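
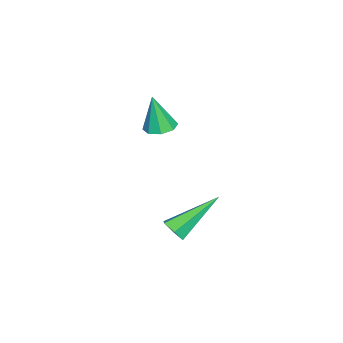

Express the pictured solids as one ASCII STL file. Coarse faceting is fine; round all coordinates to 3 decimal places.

solid 
facet normal -0.000 0.195 -0.981
outer loop
vertex -1.862 0.09 -2.495
vertex -2.459 0.341 -2.445
vertex -1.856 0.578 -2.398
endloop
endfacet
facet normal 0.933 -0.081 0.351
outer loop
vertex -1.862 0.09 -2.495
vertex -1.856 0.578 -2.398
vertex -2.461 0.039 -0.915
endloop
endfacet
facet normal 0.000 0.194 -0.981
outer loop
vertex -1.856 0.578 -2.398
vertex -2.459 0.341 -2.445
vertex -2.203 0.927 -2.329
endloop
endfacet
facet normal 0.668 0.569 0.479
outer loop
vertex -1.856 0.578 -2.398
vertex -2.203 0.927 -2.329
vertex -2.461 0.039 -0.915
endloop
endfacet
facet normal 0.001 0.194 -0.981
outer loop
vertex -2.203 0.927 -2.329
vertex -2.459 0.341 -2.445
vertex -2.7 0.934 -2.328
endloop
endfacet
facet normal 0.013 0.846 0.533
outer loop
vertex -2.203 0.927 -2.329
vertex -2.7 0.934 -2.328
vertex -2.461 0.039 -0.915
endloop
endfacet
facet normal 0.001 0.194 -0.981
outer loop
vertex -2.7 0.934 -2.328
vertex -2.459 0.341 -2.445
vertex -3.057 0.593 -2.396
endloop
endfacet
facet normal -0.652 0.586 0.481
outer loop
vertex -2.7 0.934 -2.328
vertex -3.057 0.593 -2.396
vertex -2.461 0.039 -0.915
endloop
endfacet
facet normal 0.001 0.193 -0.981
outer loop
vertex -3.057 0.593 -2.396
vertex -2.459 0.341 -2.445
vertex -3.063 0.105 -2.492
endloop
endfacet
facet normal -0.933 -0.058 0.354
outer loop
vertex -3.057 0.593 -2.396
vertex -3.063 0.105 -2.492
vertex -2.461 0.039 -0.915
endloop
endfacet
facet normal 0.001 0.194 -0.981
outer loop
vertex -3.063 0.105 -2.492
vertex -2.459 0.341 -2.445
vertex -2.716 -0.245 -2.561
endloop
endfacet
facet normal -0.669 -0.708 0.226
outer loop
vertex -3.063 0.105 -2.492
vertex -2.716 -0.245 -2.561
vertex -2.461 0.039 -0.915
endloop
endfacet
facet normal 0.000 0.194 -0.981
outer loop
vertex -2.716 -0.245 -2.561
vertex -2.459 0.341 -2.445
vertex -2.219 -0.251 -2.562
endloop
endfacet
facet normal -0.012 -0.985 0.172
outer loop
vertex -2.716 -0.245 -2.561
vertex -2.219 -0.251 -2.562
vertex -2.461 0.039 -0.915
endloop
endfacet
facet normal -0.001 0.194 -0.981
outer loop
vertex -2.219 -0.251 -2.562
vertex -2.459 0.341 -2.445
vertex -1.862 0.09 -2.495
endloop
endfacet
facet normal 0.651 -0.725 0.223
outer loop
vertex -2.219 -0.251 -2.562
vertex -1.862 0.09 -2.495
vertex -2.461 0.039 -0.915
endloop
endfacet
facet normal 0.581 -0.592 -0.558
outer loop
vertex 2.471 2.119 -3.656
vertex 2.314 2.383 -4.1
vertex 2.748 2.551 -3.826
endloop
endfacet
facet normal 0.489 0.029 0.872
outer loop
vertex 2.471 2.119 -3.656
vertex 2.748 2.551 -3.826
vertex 1.106 3.617 -2.94
endloop
endfacet
facet normal 0.581 -0.593 -0.557
outer loop
vertex 2.748 2.551 -3.826
vertex 2.314 2.383 -4.1
vertex 2.591 2.814 -4.27
endloop
endfacet
facet normal 0.614 0.755 0.230
outer loop
vertex 2.748 2.551 -3.826
vertex 2.591 2.814 -4.27
vertex 1.106 3.617 -2.94
endloop
endfacet
facet normal 0.580 -0.593 -0.558
outer loop
vertex 2.591 2.814 -4.27
vertex 2.314 2.383 -4.1
vertex 2.157 2.647 -4.544
endloop
endfacet
facet normal -0.002 0.855 -0.518
outer loop
vertex 2.591 2.814 -4.27
vertex 2.157 2.647 -4.544
vertex 1.106 3.617 -2.94
endloop
endfacet
facet normal 0.580 -0.593 -0.558
outer loop
vertex 2.157 2.647 -4.544
vertex 2.314 2.383 -4.1
vertex 1.88 2.216 -4.374
endloop
endfacet
facet normal -0.744 0.231 -0.627
outer loop
vertex 2.157 2.647 -4.544
vertex 1.88 2.216 -4.374
vertex 1.106 3.617 -2.94
endloop
endfacet
facet normal 0.580 -0.593 -0.558
outer loop
vertex 1.88 2.216 -4.374
vertex 2.314 2.383 -4.1
vertex 2.037 1.952 -3.93
endloop
endfacet
facet normal -0.869 -0.494 0.014
outer loop
vertex 1.88 2.216 -4.374
vertex 2.037 1.952 -3.93
vertex 1.106 3.617 -2.94
endloop
endfacet
facet normal 0.580 -0.593 -0.558
outer loop
vertex 2.037 1.952 -3.93
vertex 2.314 2.383 -4.1
vertex 2.471 2.119 -3.656
endloop
endfacet
facet normal -0.253 -0.595 0.763
outer loop
vertex 2.037 1.952 -3.93
vertex 2.471 2.119 -3.656
vertex 1.106 3.617 -2.94
endloop
endfacet

endsolid


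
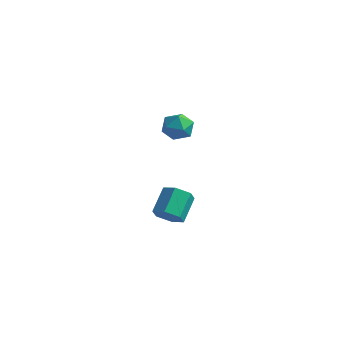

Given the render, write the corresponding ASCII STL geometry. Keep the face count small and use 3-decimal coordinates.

solid 
facet normal 0.127 -0.801 -0.585
outer loop
vertex -1.088 -3.2 -2.562
vertex -1.691 -3.111 -2.815
vertex -1.168 -2.822 -3.097
endloop
endfacet
facet normal 0.984 0.174 -0.024
outer loop
vertex -1.088 -3.2 -2.562
vertex -1.168 -2.822 -3.097
vertex -1.247 -2.199 -1.831
endloop
endfacet
facet normal 0.984 0.174 -0.024
outer loop
vertex -1.247 -2.199 -1.831
vertex -1.168 -2.822 -3.097
vertex -1.327 -1.821 -2.366
endloop
endfacet
facet normal -0.127 0.801 0.585
outer loop
vertex -1.247 -2.199 -1.831
vertex -1.327 -1.821 -2.366
vertex -1.849 -2.109 -2.085
endloop
endfacet
facet normal 0.128 -0.801 -0.584
outer loop
vertex -1.168 -2.822 -3.097
vertex -1.691 -3.111 -2.815
vertex -1.771 -2.733 -3.351
endloop
endfacet
facet normal 0.387 0.583 -0.714
outer loop
vertex -1.168 -2.822 -3.097
vertex -1.771 -2.733 -3.351
vertex -1.327 -1.821 -2.366
endloop
endfacet
facet normal 0.388 0.583 -0.714
outer loop
vertex -1.327 -1.821 -2.366
vertex -1.771 -2.733 -3.351
vertex -1.93 -1.731 -2.62
endloop
endfacet
facet normal -0.127 0.801 0.585
outer loop
vertex -1.327 -1.821 -2.366
vertex -1.93 -1.731 -2.62
vertex -1.849 -2.109 -2.085
endloop
endfacet
facet normal 0.127 -0.802 -0.584
outer loop
vertex -1.771 -2.733 -3.351
vertex -1.691 -3.111 -2.815
vertex -2.293 -3.021 -3.069
endloop
endfacet
facet normal -0.598 0.408 -0.690
outer loop
vertex -1.771 -2.733 -3.351
vertex -2.293 -3.021 -3.069
vertex -1.93 -1.731 -2.62
endloop
endfacet
facet normal -0.598 0.408 -0.689
outer loop
vertex -1.93 -1.731 -2.62
vertex -2.293 -3.021 -3.069
vertex -2.452 -2.02 -2.338
endloop
endfacet
facet normal -0.127 0.801 0.585
outer loop
vertex -1.93 -1.731 -2.62
vertex -2.452 -2.02 -2.338
vertex -1.849 -2.109 -2.085
endloop
endfacet
facet normal 0.127 -0.801 -0.585
outer loop
vertex -2.293 -3.021 -3.069
vertex -1.691 -3.111 -2.815
vertex -2.213 -3.399 -2.534
endloop
endfacet
facet normal -0.984 -0.174 0.024
outer loop
vertex -2.293 -3.021 -3.069
vertex -2.213 -3.399 -2.534
vertex -2.452 -2.02 -2.338
endloop
endfacet
facet normal -0.984 -0.174 0.024
outer loop
vertex -2.452 -2.02 -2.338
vertex -2.213 -3.399 -2.534
vertex -2.372 -2.398 -1.803
endloop
endfacet
facet normal -0.127 0.801 0.585
outer loop
vertex -2.452 -2.02 -2.338
vertex -2.372 -2.398 -1.803
vertex -1.849 -2.109 -2.085
endloop
endfacet
facet normal 0.127 -0.801 -0.585
outer loop
vertex -2.213 -3.399 -2.534
vertex -1.691 -3.111 -2.815
vertex -1.61 -3.489 -2.28
endloop
endfacet
facet normal -0.388 -0.583 0.714
outer loop
vertex -2.213 -3.399 -2.534
vertex -1.61 -3.489 -2.28
vertex -2.372 -2.398 -1.803
endloop
endfacet
facet normal -0.387 -0.583 0.715
outer loop
vertex -2.372 -2.398 -1.803
vertex -1.61 -3.489 -2.28
vertex -1.769 -2.487 -1.549
endloop
endfacet
facet normal -0.128 0.801 0.584
outer loop
vertex -2.372 -2.398 -1.803
vertex -1.769 -2.487 -1.549
vertex -1.849 -2.109 -2.085
endloop
endfacet
facet normal 0.127 -0.801 -0.585
outer loop
vertex -1.61 -3.489 -2.28
vertex -1.691 -3.111 -2.815
vertex -1.088 -3.2 -2.562
endloop
endfacet
facet normal 0.598 -0.408 0.689
outer loop
vertex -1.61 -3.489 -2.28
vertex -1.088 -3.2 -2.562
vertex -1.769 -2.487 -1.549
endloop
endfacet
facet normal 0.598 -0.409 0.690
outer loop
vertex -1.769 -2.487 -1.549
vertex -1.088 -3.2 -2.562
vertex -1.247 -2.199 -1.831
endloop
endfacet
facet normal -0.127 0.802 0.584
outer loop
vertex -1.769 -2.487 -1.549
vertex -1.247 -2.199 -1.831
vertex -1.849 -2.109 -2.085
endloop
endfacet
facet normal -0.999 0.018 -0.049
outer loop
vertex -1.772 -2.715 2.166
vertex -1.78 -3.392 2.073
vertex -1.806 -3.134 2.705
endloop
endfacet
facet normal -0.755 0.540 0.372
outer loop
vertex -1.772 -2.715 2.166
vertex -1.806 -3.134 2.705
vertex -1.402 -2.583 2.725
endloop
endfacet
facet normal -0.316 0.949 -0.015
outer loop
vertex -1.772 -2.715 2.166
vertex -1.402 -2.583 2.725
vertex -1.126 -2.501 2.105
endloop
endfacet
facet normal -0.288 0.678 -0.676
outer loop
vertex -1.772 -2.715 2.166
vertex -1.126 -2.501 2.105
vertex -1.359 -3.002 1.702
endloop
endfacet
facet normal -0.710 0.104 -0.696
outer loop
vertex -1.772 -2.715 2.166
vertex -1.359 -3.002 1.702
vertex -1.78 -3.392 2.073
endloop
endfacet
facet normal -0.374 0.242 0.895
outer loop
vertex -1.402 -2.583 2.725
vertex -1.806 -3.134 2.705
vertex -1.181 -3.178 2.978
endloop
endfacet
facet normal -0.768 -0.604 0.215
outer loop
vertex -1.806 -3.134 2.705
vertex -1.78 -3.392 2.073
vertex -1.414 -3.679 2.575
endloop
endfacet
facet normal -0.302 -0.466 -0.832
outer loop
vertex -1.78 -3.392 2.073
vertex -1.359 -3.002 1.702
vertex -1.138 -3.597 1.955
endloop
endfacet
facet normal 0.382 0.465 -0.799
outer loop
vertex -1.359 -3.002 1.702
vertex -1.126 -2.501 2.105
vertex -0.734 -3.046 1.975
endloop
endfacet
facet normal 0.338 0.902 0.270
outer loop
vertex -1.126 -2.501 2.105
vertex -1.402 -2.583 2.725
vertex -0.76 -2.788 2.607
endloop
endfacet
facet normal 0.288 -0.678 0.676
outer loop
vertex -0.768 -3.465 2.514
vertex -1.181 -3.178 2.978
vertex -1.414 -3.679 2.575
endloop
endfacet
facet normal 0.316 -0.949 0.015
outer loop
vertex -0.768 -3.465 2.514
vertex -1.414 -3.679 2.575
vertex -1.138 -3.597 1.955
endloop
endfacet
facet normal 0.755 -0.540 -0.372
outer loop
vertex -0.768 -3.465 2.514
vertex -1.138 -3.597 1.955
vertex -0.734 -3.046 1.975
endloop
endfacet
facet normal 0.999 -0.018 0.049
outer loop
vertex -0.768 -3.465 2.514
vertex -0.734 -3.046 1.975
vertex -0.76 -2.788 2.607
endloop
endfacet
facet normal 0.710 -0.104 0.696
outer loop
vertex -0.768 -3.465 2.514
vertex -0.76 -2.788 2.607
vertex -1.181 -3.178 2.978
endloop
endfacet
facet normal -0.382 -0.465 0.799
outer loop
vertex -1.414 -3.679 2.575
vertex -1.181 -3.178 2.978
vertex -1.806 -3.134 2.705
endloop
endfacet
facet normal -0.338 -0.902 -0.270
outer loop
vertex -1.138 -3.597 1.955
vertex -1.414 -3.679 2.575
vertex -1.78 -3.392 2.073
endloop
endfacet
facet normal 0.374 -0.242 -0.895
outer loop
vertex -0.734 -3.046 1.975
vertex -1.138 -3.597 1.955
vertex -1.359 -3.002 1.702
endloop
endfacet
facet normal 0.768 0.604 -0.215
outer loop
vertex -0.76 -2.788 2.607
vertex -0.734 -3.046 1.975
vertex -1.126 -2.501 2.105
endloop
endfacet
facet normal 0.302 0.466 0.832
outer loop
vertex -1.181 -3.178 2.978
vertex -0.76 -2.788 2.607
vertex -1.402 -2.583 2.725
endloop
endfacet

endsolid


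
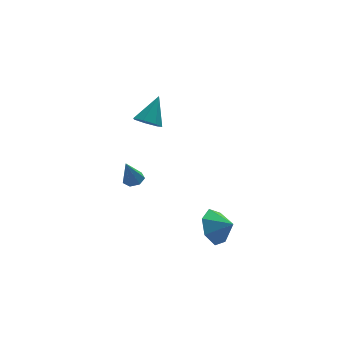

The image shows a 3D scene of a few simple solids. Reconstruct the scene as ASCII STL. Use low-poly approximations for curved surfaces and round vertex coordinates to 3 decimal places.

solid 
facet normal -0.491 -0.469 -0.734
outer loop
vertex 1.949 1.922 1.616
vertex 1.318 2.306 1.793
vertex 1.867 2.497 1.304
endloop
endfacet
facet normal 0.984 0.046 -0.173
outer loop
vertex 1.949 1.922 1.616
vertex 1.867 2.497 1.304
vertex 2.142 3.094 3.027
endloop
endfacet
facet normal -0.491 -0.469 -0.734
outer loop
vertex 1.867 2.497 1.304
vertex 1.318 2.306 1.793
vertex 1.371 2.928 1.36
endloop
endfacet
facet normal 0.593 0.727 -0.347
outer loop
vertex 1.867 2.497 1.304
vertex 1.371 2.928 1.36
vertex 2.142 3.094 3.027
endloop
endfacet
facet normal -0.491 -0.469 -0.734
outer loop
vertex 1.371 2.928 1.36
vertex 1.318 2.306 1.793
vertex 0.835 2.891 1.742
endloop
endfacet
facet normal -0.105 0.993 -0.051
outer loop
vertex 1.371 2.928 1.36
vertex 0.835 2.891 1.742
vertex 2.142 3.094 3.027
endloop
endfacet
facet normal -0.491 -0.469 -0.734
outer loop
vertex 0.835 2.891 1.742
vertex 1.318 2.306 1.793
vertex 0.662 2.413 2.163
endloop
endfacet
facet normal -0.584 0.645 0.492
outer loop
vertex 0.835 2.891 1.742
vertex 0.662 2.413 2.163
vertex 2.142 3.094 3.027
endloop
endfacet
facet normal -0.491 -0.469 -0.734
outer loop
vertex 0.662 2.413 2.163
vertex 1.318 2.306 1.793
vertex 0.983 1.855 2.305
endloop
endfacet
facet normal -0.484 -0.056 0.873
outer loop
vertex 0.662 2.413 2.163
vertex 0.983 1.855 2.305
vertex 2.142 3.094 3.027
endloop
endfacet
facet normal -0.491 -0.469 -0.734
outer loop
vertex 0.983 1.855 2.305
vertex 1.318 2.306 1.793
vertex 1.556 1.636 2.062
endloop
endfacet
facet normal 0.119 -0.581 0.805
outer loop
vertex 0.983 1.855 2.305
vertex 1.556 1.636 2.062
vertex 2.142 3.094 3.027
endloop
endfacet
facet normal -0.491 -0.469 -0.734
outer loop
vertex 1.556 1.636 2.062
vertex 1.318 2.306 1.793
vertex 1.949 1.922 1.616
endloop
endfacet
facet normal 0.774 -0.535 0.339
outer loop
vertex 1.556 1.636 2.062
vertex 1.949 1.922 1.616
vertex 2.142 3.094 3.027
endloop
endfacet
facet normal -0.668 0.572 -0.476
outer loop
vertex 3.836 -2.444 -2.985
vertex 3.052 -2.913 -2.447
vertex 3.607 -2.048 -2.187
endloop
endfacet
facet normal 0.968 0.128 0.214
outer loop
vertex 3.836 -2.444 -2.985
vertex 3.607 -2.048 -2.187
vertex 3.748 -3.507 -1.953
endloop
endfacet
facet normal -0.668 0.572 -0.476
outer loop
vertex 3.607 -2.048 -2.187
vertex 3.052 -2.913 -2.447
vertex 2.96 -2.303 -1.585
endloop
endfacet
facet normal 0.630 0.182 0.755
outer loop
vertex 3.607 -2.048 -2.187
vertex 2.96 -2.303 -1.585
vertex 3.748 -3.507 -1.953
endloop
endfacet
facet normal -0.669 0.572 -0.476
outer loop
vertex 2.96 -2.303 -1.585
vertex 3.052 -2.913 -2.447
vertex 2.383 -3.017 -1.632
endloop
endfacet
facet normal 0.159 -0.192 0.968
outer loop
vertex 2.96 -2.303 -1.585
vertex 2.383 -3.017 -1.632
vertex 3.748 -3.507 -1.953
endloop
endfacet
facet normal -0.668 0.572 -0.476
outer loop
vertex 2.383 -3.017 -1.632
vertex 3.052 -2.913 -2.447
vertex 2.309 -3.653 -2.293
endloop
endfacet
facet normal -0.092 -0.712 0.696
outer loop
vertex 2.383 -3.017 -1.632
vertex 2.309 -3.653 -2.293
vertex 3.748 -3.507 -1.953
endloop
endfacet
facet normal -0.668 0.572 -0.476
outer loop
vertex 2.309 -3.653 -2.293
vertex 3.052 -2.913 -2.447
vertex 2.796 -3.731 -3.07
endloop
endfacet
facet normal 0.067 -0.988 0.141
outer loop
vertex 2.309 -3.653 -2.293
vertex 2.796 -3.731 -3.07
vertex 3.748 -3.507 -1.953
endloop
endfacet
facet normal -0.669 0.572 -0.476
outer loop
vertex 2.796 -3.731 -3.07
vertex 3.052 -2.913 -2.447
vertex 3.475 -3.193 -3.378
endloop
endfacet
facet normal 0.516 -0.810 -0.277
outer loop
vertex 2.796 -3.731 -3.07
vertex 3.475 -3.193 -3.378
vertex 3.748 -3.507 -1.953
endloop
endfacet
facet normal -0.668 0.572 -0.476
outer loop
vertex 3.475 -3.193 -3.378
vertex 3.052 -2.913 -2.447
vertex 3.836 -2.444 -2.985
endloop
endfacet
facet normal 0.917 -0.314 -0.245
outer loop
vertex 3.475 -3.193 -3.378
vertex 3.836 -2.444 -2.985
vertex 3.748 -3.507 -1.953
endloop
endfacet
facet normal 0.302 0.171 -0.938
outer loop
vertex 1.491 3.416 -3.033
vertex 0.979 3.661 -3.153
vertex 1.461 3.912 -2.952
endloop
endfacet
facet normal 0.802 -0.049 0.595
outer loop
vertex 1.491 3.416 -3.033
vertex 1.461 3.912 -2.952
vertex 0.521 3.399 -1.727
endloop
endfacet
facet normal 0.301 0.172 -0.938
outer loop
vertex 1.461 3.912 -2.952
vertex 0.979 3.661 -3.153
vertex 1.068 4.219 -3.022
endloop
endfacet
facet normal 0.420 0.676 0.605
outer loop
vertex 1.461 3.912 -2.952
vertex 1.068 4.219 -3.022
vertex 0.521 3.399 -1.727
endloop
endfacet
facet normal 0.302 0.172 -0.938
outer loop
vertex 1.068 4.219 -3.022
vertex 0.979 3.661 -3.153
vertex 0.608 4.105 -3.191
endloop
endfacet
facet normal -0.354 0.851 0.389
outer loop
vertex 1.068 4.219 -3.022
vertex 0.608 4.105 -3.191
vertex 0.521 3.399 -1.727
endloop
endfacet
facet normal 0.301 0.171 -0.938
outer loop
vertex 0.608 4.105 -3.191
vertex 0.979 3.661 -3.153
vertex 0.427 3.657 -3.331
endloop
endfacet
facet normal -0.933 0.343 0.110
outer loop
vertex 0.608 4.105 -3.191
vertex 0.427 3.657 -3.331
vertex 0.521 3.399 -1.727
endloop
endfacet
facet normal 0.301 0.172 -0.938
outer loop
vertex 0.427 3.657 -3.331
vertex 0.979 3.661 -3.153
vertex 0.662 3.212 -3.337
endloop
endfacet
facet normal -0.884 -0.467 -0.023
outer loop
vertex 0.427 3.657 -3.331
vertex 0.662 3.212 -3.337
vertex 0.521 3.399 -1.727
endloop
endfacet
facet normal 0.301 0.172 -0.938
outer loop
vertex 0.662 3.212 -3.337
vertex 0.979 3.661 -3.153
vertex 1.135 3.105 -3.205
endloop
endfacet
facet normal -0.244 -0.966 0.091
outer loop
vertex 0.662 3.212 -3.337
vertex 1.135 3.105 -3.205
vertex 0.521 3.399 -1.727
endloop
endfacet
facet normal 0.302 0.172 -0.937
outer loop
vertex 1.135 3.105 -3.205
vertex 0.979 3.661 -3.153
vertex 1.491 3.416 -3.033
endloop
endfacet
facet normal 0.506 -0.781 0.366
outer loop
vertex 1.135 3.105 -3.205
vertex 1.491 3.416 -3.033
vertex 0.521 3.399 -1.727
endloop
endfacet

endsolid


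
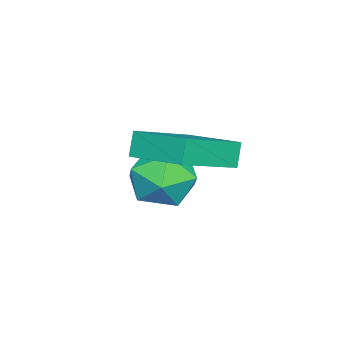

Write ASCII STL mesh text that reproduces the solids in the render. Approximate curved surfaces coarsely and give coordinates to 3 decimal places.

solid 
facet normal -0.794 0.407 -0.451
outer loop
vertex -2.626 -0.505 3.529
vertex -2.013 1.244 4.029
vertex -2.187 -0.452 2.803
endloop
endfacet
facet normal -0.320 -0.911 -0.260
outer loop
vertex -0.447 -1.344 3.791
vertex -2.626 -0.505 3.529
vertex -2.187 -0.452 2.803
endloop
endfacet
facet normal -0.794 0.408 -0.451
outer loop
vertex -2.187 -0.452 2.803
vertex -2.013 1.244 4.029
vertex -1.573 1.297 3.303
endloop
endfacet
facet normal 0.517 0.063 -0.854
outer loop
vertex -1.573 1.297 3.303
vertex -0.447 -1.344 3.791
vertex -2.187 -0.452 2.803
endloop
endfacet
facet normal -0.517 -0.063 0.854
outer loop
vertex -2.626 -0.505 3.529
vertex -0.273 0.352 5.017
vertex -2.013 1.244 4.029
endloop
endfacet
facet normal -0.320 -0.911 -0.260
outer loop
vertex -0.887 -1.397 4.517
vertex -2.626 -0.505 3.529
vertex -0.447 -1.344 3.791
endloop
endfacet
facet normal -0.517 -0.063 0.854
outer loop
vertex -0.887 -1.397 4.517
vertex -0.273 0.352 5.017
vertex -2.626 -0.505 3.529
endloop
endfacet
facet normal 0.319 0.911 0.260
outer loop
vertex -2.013 1.244 4.029
vertex -0.273 0.352 5.017
vertex -1.573 1.297 3.303
endloop
endfacet
facet normal 0.517 0.063 -0.854
outer loop
vertex 0.166 0.405 4.291
vertex -0.447 -1.344 3.791
vertex -1.573 1.297 3.303
endloop
endfacet
facet normal 0.320 0.911 0.260
outer loop
vertex -1.573 1.297 3.303
vertex -0.273 0.352 5.017
vertex 0.166 0.405 4.291
endloop
endfacet
facet normal 0.794 -0.407 0.451
outer loop
vertex 0.166 0.405 4.291
vertex -0.887 -1.397 4.517
vertex -0.447 -1.344 3.791
endloop
endfacet
facet normal 0.794 -0.408 0.451
outer loop
vertex -0.273 0.352 5.017
vertex -0.887 -1.397 4.517
vertex 0.166 0.405 4.291
endloop
endfacet
facet normal 0.474 0.628 0.618
outer loop
vertex -2.661 -0.267 1.792
vertex -2.58 -1.1 2.576
vertex -1.749 -0.962 1.799
endloop
endfacet
facet normal 0.605 0.794 -0.064
outer loop
vertex -2.661 -0.267 1.792
vertex -1.749 -0.962 1.799
vertex -2.239 -0.668 0.805
endloop
endfacet
facet normal -0.020 0.923 -0.384
outer loop
vertex -2.661 -0.267 1.792
vertex -2.239 -0.668 0.805
vertex -3.372 -0.625 0.967
endloop
endfacet
facet normal -0.538 0.837 0.100
outer loop
vertex -2.661 -0.267 1.792
vertex -3.372 -0.625 0.967
vertex -3.583 -0.892 2.062
endloop
endfacet
facet normal -0.233 0.654 0.719
outer loop
vertex -2.661 -0.267 1.792
vertex -3.583 -0.892 2.062
vertex -2.58 -1.1 2.576
endloop
endfacet
facet normal 0.899 0.224 -0.377
outer loop
vertex -2.239 -0.668 0.805
vertex -1.749 -0.962 1.799
vertex -1.897 -1.748 0.978
endloop
endfacet
facet normal 0.686 -0.045 0.726
outer loop
vertex -1.749 -0.962 1.799
vertex -2.58 -1.1 2.576
vertex -2.108 -2.015 2.073
endloop
endfacet
facet normal -0.456 -0.002 0.890
outer loop
vertex -2.58 -1.1 2.576
vertex -3.583 -0.892 2.062
vertex -3.241 -1.972 2.235
endloop
endfacet
facet normal -0.949 0.295 -0.111
outer loop
vertex -3.583 -0.892 2.062
vertex -3.372 -0.625 0.967
vertex -3.731 -1.678 1.241
endloop
endfacet
facet normal -0.111 0.434 -0.894
outer loop
vertex -3.372 -0.625 0.967
vertex -2.239 -0.668 0.805
vertex -2.9 -1.54 0.464
endloop
endfacet
facet normal 0.538 -0.837 -0.100
outer loop
vertex -2.819 -2.373 1.248
vertex -1.897 -1.748 0.978
vertex -2.108 -2.015 2.073
endloop
endfacet
facet normal 0.020 -0.923 0.384
outer loop
vertex -2.819 -2.373 1.248
vertex -2.108 -2.015 2.073
vertex -3.241 -1.972 2.235
endloop
endfacet
facet normal -0.605 -0.794 0.064
outer loop
vertex -2.819 -2.373 1.248
vertex -3.241 -1.972 2.235
vertex -3.731 -1.678 1.241
endloop
endfacet
facet normal -0.474 -0.628 -0.618
outer loop
vertex -2.819 -2.373 1.248
vertex -3.731 -1.678 1.241
vertex -2.9 -1.54 0.464
endloop
endfacet
facet normal 0.233 -0.654 -0.719
outer loop
vertex -2.819 -2.373 1.248
vertex -2.9 -1.54 0.464
vertex -1.897 -1.748 0.978
endloop
endfacet
facet normal 0.949 -0.295 0.111
outer loop
vertex -2.108 -2.015 2.073
vertex -1.897 -1.748 0.978
vertex -1.749 -0.962 1.799
endloop
endfacet
facet normal 0.111 -0.434 0.894
outer loop
vertex -3.241 -1.972 2.235
vertex -2.108 -2.015 2.073
vertex -2.58 -1.1 2.576
endloop
endfacet
facet normal -0.899 -0.224 0.377
outer loop
vertex -3.731 -1.678 1.241
vertex -3.241 -1.972 2.235
vertex -3.583 -0.892 2.062
endloop
endfacet
facet normal -0.686 0.045 -0.726
outer loop
vertex -2.9 -1.54 0.464
vertex -3.731 -1.678 1.241
vertex -3.372 -0.625 0.967
endloop
endfacet
facet normal 0.456 0.002 -0.890
outer loop
vertex -1.897 -1.748 0.978
vertex -2.9 -1.54 0.464
vertex -2.239 -0.668 0.805
endloop
endfacet

endsolid


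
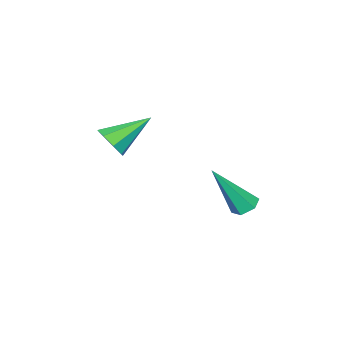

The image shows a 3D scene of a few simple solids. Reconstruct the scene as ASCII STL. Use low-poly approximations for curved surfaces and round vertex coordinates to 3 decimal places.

solid 
facet normal 0.717 -0.447 -0.535
outer loop
vertex 1.124 0.326 2.484
vertex 0.667 -0.164 2.281
vertex 0.869 0.458 2.032
endloop
endfacet
facet normal 0.224 0.962 0.155
outer loop
vertex 1.124 0.326 2.484
vertex 0.869 0.458 2.032
vertex -0.567 0.604 3.199
endloop
endfacet
facet normal 0.719 -0.447 -0.532
outer loop
vertex 0.869 0.458 2.032
vertex 0.667 -0.164 2.281
vertex 0.497 0.225 1.725
endloop
endfacet
facet normal -0.231 0.889 -0.395
outer loop
vertex 0.869 0.458 2.032
vertex 0.497 0.225 1.725
vertex -0.567 0.604 3.199
endloop
endfacet
facet normal 0.718 -0.448 -0.533
outer loop
vertex 0.497 0.225 1.725
vertex 0.667 -0.164 2.281
vertex 0.224 -0.235 1.744
endloop
endfacet
facet normal -0.697 0.389 -0.603
outer loop
vertex 0.497 0.225 1.725
vertex 0.224 -0.235 1.744
vertex -0.567 0.604 3.199
endloop
endfacet
facet normal 0.718 -0.446 -0.534
outer loop
vertex 0.224 -0.235 1.744
vertex 0.667 -0.164 2.281
vertex 0.211 -0.654 2.077
endloop
endfacet
facet normal -0.904 -0.249 -0.348
outer loop
vertex 0.224 -0.235 1.744
vertex 0.211 -0.654 2.077
vertex -0.567 0.604 3.199
endloop
endfacet
facet normal 0.718 -0.446 -0.534
outer loop
vertex 0.211 -0.654 2.077
vertex 0.667 -0.164 2.281
vertex 0.465 -0.787 2.53
endloop
endfacet
facet normal -0.730 -0.647 0.219
outer loop
vertex 0.211 -0.654 2.077
vertex 0.465 -0.787 2.53
vertex -0.567 0.604 3.199
endloop
endfacet
facet normal 0.718 -0.446 -0.534
outer loop
vertex 0.465 -0.787 2.53
vertex 0.667 -0.164 2.281
vertex 0.838 -0.554 2.837
endloop
endfacet
facet normal -0.275 -0.575 0.771
outer loop
vertex 0.465 -0.787 2.53
vertex 0.838 -0.554 2.837
vertex -0.567 0.604 3.199
endloop
endfacet
facet normal 0.718 -0.447 -0.534
outer loop
vertex 0.838 -0.554 2.837
vertex 0.667 -0.164 2.281
vertex 1.111 -0.093 2.818
endloop
endfacet
facet normal 0.192 -0.073 0.979
outer loop
vertex 0.838 -0.554 2.837
vertex 1.111 -0.093 2.818
vertex -0.567 0.604 3.199
endloop
endfacet
facet normal 0.717 -0.448 -0.534
outer loop
vertex 1.111 -0.093 2.818
vertex 0.667 -0.164 2.281
vertex 1.124 0.326 2.484
endloop
endfacet
facet normal 0.399 0.564 0.723
outer loop
vertex 1.111 -0.093 2.818
vertex 1.124 0.326 2.484
vertex -0.567 0.604 3.199
endloop
endfacet
facet normal -0.389 0.373 -0.842
outer loop
vertex -0.529 3.89 -0.235
vertex -0.84 4.222 0.056
vertex -0.348 4.381 -0.101
endloop
endfacet
facet normal 0.922 -0.262 -0.285
outer loop
vertex -0.529 3.89 -0.235
vertex -0.348 4.381 -0.101
vertex -0.02 3.438 1.824
endloop
endfacet
facet normal -0.389 0.373 -0.842
outer loop
vertex -0.348 4.381 -0.101
vertex -0.84 4.222 0.056
vertex -0.659 4.713 0.19
endloop
endfacet
facet normal 0.786 0.597 0.159
outer loop
vertex -0.348 4.381 -0.101
vertex -0.659 4.713 0.19
vertex -0.02 3.438 1.824
endloop
endfacet
facet normal -0.392 0.374 -0.841
outer loop
vertex -0.659 4.713 0.19
vertex -0.84 4.222 0.056
vertex -1.15 4.554 0.348
endloop
endfacet
facet normal -0.050 0.778 0.627
outer loop
vertex -0.659 4.713 0.19
vertex -1.15 4.554 0.348
vertex -0.02 3.438 1.824
endloop
endfacet
facet normal -0.392 0.374 -0.841
outer loop
vertex -1.15 4.554 0.348
vertex -0.84 4.222 0.056
vertex -1.331 4.063 0.214
endloop
endfacet
facet normal -0.752 0.100 0.651
outer loop
vertex -1.15 4.554 0.348
vertex -1.331 4.063 0.214
vertex -0.02 3.438 1.824
endloop
endfacet
facet normal -0.391 0.372 -0.842
outer loop
vertex -1.331 4.063 0.214
vertex -0.84 4.222 0.056
vertex -1.021 3.731 -0.077
endloop
endfacet
facet normal -0.617 -0.759 0.208
outer loop
vertex -1.331 4.063 0.214
vertex -1.021 3.731 -0.077
vertex -0.02 3.438 1.824
endloop
endfacet
facet normal -0.391 0.372 -0.842
outer loop
vertex -1.021 3.731 -0.077
vertex -0.84 4.222 0.056
vertex -0.529 3.89 -0.235
endloop
endfacet
facet normal 0.220 -0.940 -0.261
outer loop
vertex -1.021 3.731 -0.077
vertex -0.529 3.89 -0.235
vertex -0.02 3.438 1.824
endloop
endfacet

endsolid


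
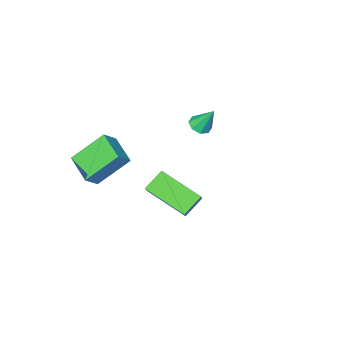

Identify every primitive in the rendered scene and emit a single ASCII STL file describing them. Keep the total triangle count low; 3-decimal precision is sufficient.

solid 
facet normal -0.693 0.260 0.673
outer loop
vertex 1.916 -2.696 2.404
vertex 2.077 -1.219 1.999
vertex 1.238 -2.802 1.747
endloop
endfacet
facet normal -0.104 -0.959 0.262
outer loop
vertex 2.623 -3.321 0.401
vertex 1.916 -2.696 2.404
vertex 1.238 -2.802 1.747
endloop
endfacet
facet normal -0.692 0.260 0.673
outer loop
vertex 1.238 -2.802 1.747
vertex 2.077 -1.219 1.999
vertex 1.399 -1.324 1.342
endloop
endfacet
facet normal -0.714 -0.112 -0.691
outer loop
vertex 1.399 -1.324 1.342
vertex 2.623 -3.321 0.401
vertex 1.238 -2.802 1.747
endloop
endfacet
facet normal 0.714 0.112 0.691
outer loop
vertex 1.916 -2.696 2.404
vertex 3.462 -1.738 0.653
vertex 2.077 -1.219 1.999
endloop
endfacet
facet normal -0.105 -0.959 0.262
outer loop
vertex 3.301 -3.216 1.058
vertex 1.916 -2.696 2.404
vertex 2.623 -3.321 0.401
endloop
endfacet
facet normal 0.714 0.112 0.691
outer loop
vertex 3.301 -3.216 1.058
vertex 3.462 -1.738 0.653
vertex 1.916 -2.696 2.404
endloop
endfacet
facet normal 0.105 0.959 -0.262
outer loop
vertex 2.077 -1.219 1.999
vertex 3.462 -1.738 0.653
vertex 1.399 -1.324 1.342
endloop
endfacet
facet normal -0.714 -0.112 -0.691
outer loop
vertex 2.784 -1.844 -0.004
vertex 2.623 -3.321 0.401
vertex 1.399 -1.324 1.342
endloop
endfacet
facet normal 0.105 0.959 -0.263
outer loop
vertex 1.399 -1.324 1.342
vertex 3.462 -1.738 0.653
vertex 2.784 -1.844 -0.004
endloop
endfacet
facet normal 0.692 -0.260 -0.673
outer loop
vertex 2.784 -1.844 -0.004
vertex 3.301 -3.216 1.058
vertex 2.623 -3.321 0.401
endloop
endfacet
facet normal 0.693 -0.260 -0.673
outer loop
vertex 3.462 -1.738 0.653
vertex 3.301 -3.216 1.058
vertex 2.784 -1.844 -0.004
endloop
endfacet
facet normal 0.234 -0.433 -0.870
outer loop
vertex -2.721 -2.718 0.694
vertex -3.284 -2.877 0.622
vertex -2.962 -2.406 0.474
endloop
endfacet
facet normal 0.675 0.695 0.247
outer loop
vertex -2.721 -2.718 0.694
vertex -2.962 -2.406 0.474
vertex -3.616 -2.263 1.858
endloop
endfacet
facet normal 0.233 -0.433 -0.871
outer loop
vertex -2.962 -2.406 0.474
vertex -3.284 -2.877 0.622
vertex -3.392 -2.37 0.341
endloop
endfacet
facet normal 0.100 0.993 -0.055
outer loop
vertex -2.962 -2.406 0.474
vertex -3.392 -2.37 0.341
vertex -3.616 -2.263 1.858
endloop
endfacet
facet normal 0.235 -0.432 -0.870
outer loop
vertex -3.392 -2.37 0.341
vertex -3.284 -2.877 0.622
vertex -3.759 -2.632 0.372
endloop
endfacet
facet normal -0.583 0.800 -0.143
outer loop
vertex -3.392 -2.37 0.341
vertex -3.759 -2.632 0.372
vertex -3.616 -2.263 1.858
endloop
endfacet
facet normal 0.234 -0.434 -0.870
outer loop
vertex -3.759 -2.632 0.372
vertex -3.284 -2.877 0.622
vertex -3.848 -3.037 0.55
endloop
endfacet
facet normal -0.973 0.230 0.037
outer loop
vertex -3.759 -2.632 0.372
vertex -3.848 -3.037 0.55
vertex -3.616 -2.263 1.858
endloop
endfacet
facet normal 0.234 -0.433 -0.871
outer loop
vertex -3.848 -3.037 0.55
vertex -3.284 -2.877 0.622
vertex -3.606 -3.349 0.77
endloop
endfacet
facet normal -0.841 -0.386 0.378
outer loop
vertex -3.848 -3.037 0.55
vertex -3.606 -3.349 0.77
vertex -3.616 -2.263 1.858
endloop
endfacet
facet normal 0.233 -0.432 -0.871
outer loop
vertex -3.606 -3.349 0.77
vertex -3.284 -2.877 0.622
vertex -3.176 -3.385 0.903
endloop
endfacet
facet normal -0.267 -0.683 0.680
outer loop
vertex -3.606 -3.349 0.77
vertex -3.176 -3.385 0.903
vertex -3.616 -2.263 1.858
endloop
endfacet
facet normal 0.235 -0.432 -0.871
outer loop
vertex -3.176 -3.385 0.903
vertex -3.284 -2.877 0.622
vertex -2.809 -3.123 0.872
endloop
endfacet
facet normal 0.415 -0.490 0.767
outer loop
vertex -3.176 -3.385 0.903
vertex -2.809 -3.123 0.872
vertex -3.616 -2.263 1.858
endloop
endfacet
facet normal 0.234 -0.433 -0.870
outer loop
vertex -2.809 -3.123 0.872
vertex -3.284 -2.877 0.622
vertex -2.721 -2.718 0.694
endloop
endfacet
facet normal 0.805 0.083 0.587
outer loop
vertex -2.809 -3.123 0.872
vertex -2.721 -2.718 0.694
vertex -3.616 -2.263 1.858
endloop
endfacet
facet normal -0.812 -0.117 0.571
outer loop
vertex 1.453 1.279 2.562
vertex 0.58 2.979 1.669
vertex 0.554 0.008 1.022
endloop
endfacet
facet normal 0.414 -0.806 0.424
outer loop
vertex 1.48 0.141 0.371
vertex 1.453 1.279 2.562
vertex 0.554 0.008 1.022
endloop
endfacet
facet normal -0.812 -0.117 0.571
outer loop
vertex 0.554 0.008 1.022
vertex 0.58 2.979 1.669
vertex -0.319 1.708 0.129
endloop
endfacet
facet normal -0.411 -0.580 -0.703
outer loop
vertex -0.319 1.708 0.129
vertex 1.48 0.141 0.371
vertex 0.554 0.008 1.022
endloop
endfacet
facet normal 0.411 0.580 0.703
outer loop
vertex 1.453 1.279 2.562
vertex 1.506 3.112 1.018
vertex 0.58 2.979 1.669
endloop
endfacet
facet normal 0.414 -0.806 0.424
outer loop
vertex 2.379 1.412 1.911
vertex 1.453 1.279 2.562
vertex 1.48 0.141 0.371
endloop
endfacet
facet normal 0.411 0.580 0.703
outer loop
vertex 2.379 1.412 1.911
vertex 1.506 3.112 1.018
vertex 1.453 1.279 2.562
endloop
endfacet
facet normal -0.414 0.806 -0.424
outer loop
vertex 0.58 2.979 1.669
vertex 1.506 3.112 1.018
vertex -0.319 1.708 0.129
endloop
endfacet
facet normal -0.411 -0.580 -0.703
outer loop
vertex 0.607 1.841 -0.522
vertex 1.48 0.141 0.371
vertex -0.319 1.708 0.129
endloop
endfacet
facet normal -0.414 0.806 -0.424
outer loop
vertex -0.319 1.708 0.129
vertex 1.506 3.112 1.018
vertex 0.607 1.841 -0.522
endloop
endfacet
facet normal 0.812 0.117 -0.571
outer loop
vertex 0.607 1.841 -0.522
vertex 2.379 1.412 1.911
vertex 1.48 0.141 0.371
endloop
endfacet
facet normal 0.812 0.117 -0.571
outer loop
vertex 1.506 3.112 1.018
vertex 2.379 1.412 1.911
vertex 0.607 1.841 -0.522
endloop
endfacet

endsolid


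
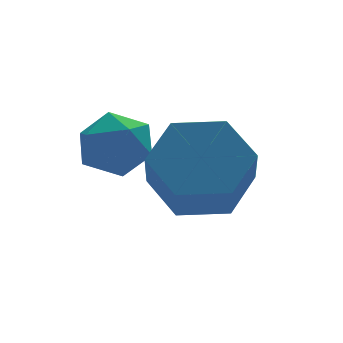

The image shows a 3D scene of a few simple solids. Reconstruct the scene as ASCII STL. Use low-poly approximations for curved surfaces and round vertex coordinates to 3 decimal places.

solid 
facet normal -0.665 0.588 -0.460
outer loop
vertex 0.094 1.425 1.49
vertex -0.428 0.967 1.659
vertex -0.263 1.502 2.105
endloop
endfacet
facet normal -0.125 0.973 -0.194
outer loop
vertex 0.094 1.425 1.49
vertex -0.263 1.502 2.105
vertex 0.446 1.59 2.091
endloop
endfacet
facet normal 0.481 0.732 -0.483
outer loop
vertex 0.094 1.425 1.49
vertex 0.446 1.59 2.091
vertex 0.719 1.111 1.636
endloop
endfacet
facet normal 0.316 0.198 -0.928
outer loop
vertex 0.094 1.425 1.49
vertex 0.719 1.111 1.636
vertex 0.179 0.726 1.37
endloop
endfacet
facet normal -0.392 0.109 -0.914
outer loop
vertex 0.094 1.425 1.49
vertex 0.179 0.726 1.37
vertex -0.428 0.967 1.659
endloop
endfacet
facet normal -0.096 0.855 0.510
outer loop
vertex 0.446 1.59 2.091
vertex -0.263 1.502 2.105
vertex 0.141 1.234 2.63
endloop
endfacet
facet normal -0.969 0.233 0.079
outer loop
vertex -0.263 1.502 2.105
vertex -0.428 0.967 1.659
vertex -0.399 0.849 2.364
endloop
endfacet
facet normal -0.527 -0.541 -0.655
outer loop
vertex -0.428 0.967 1.659
vertex 0.179 0.726 1.37
vertex -0.126 0.37 1.909
endloop
endfacet
facet normal 0.618 -0.398 -0.678
outer loop
vertex 0.179 0.726 1.37
vertex 0.719 1.111 1.636
vertex 0.583 0.458 1.895
endloop
endfacet
facet normal 0.884 0.465 0.041
outer loop
vertex 0.719 1.111 1.636
vertex 0.446 1.59 2.091
vertex 0.748 0.993 2.341
endloop
endfacet
facet normal -0.316 -0.198 0.928
outer loop
vertex 0.226 0.535 2.51
vertex 0.141 1.234 2.63
vertex -0.399 0.849 2.364
endloop
endfacet
facet normal -0.481 -0.732 0.483
outer loop
vertex 0.226 0.535 2.51
vertex -0.399 0.849 2.364
vertex -0.126 0.37 1.909
endloop
endfacet
facet normal 0.125 -0.973 0.194
outer loop
vertex 0.226 0.535 2.51
vertex -0.126 0.37 1.909
vertex 0.583 0.458 1.895
endloop
endfacet
facet normal 0.665 -0.588 0.460
outer loop
vertex 0.226 0.535 2.51
vertex 0.583 0.458 1.895
vertex 0.748 0.993 2.341
endloop
endfacet
facet normal 0.392 -0.109 0.914
outer loop
vertex 0.226 0.535 2.51
vertex 0.748 0.993 2.341
vertex 0.141 1.234 2.63
endloop
endfacet
facet normal -0.618 0.398 0.678
outer loop
vertex -0.399 0.849 2.364
vertex 0.141 1.234 2.63
vertex -0.263 1.502 2.105
endloop
endfacet
facet normal -0.884 -0.465 -0.041
outer loop
vertex -0.126 0.37 1.909
vertex -0.399 0.849 2.364
vertex -0.428 0.967 1.659
endloop
endfacet
facet normal 0.096 -0.855 -0.510
outer loop
vertex 0.583 0.458 1.895
vertex -0.126 0.37 1.909
vertex 0.179 0.726 1.37
endloop
endfacet
facet normal 0.969 -0.233 -0.079
outer loop
vertex 0.748 0.993 2.341
vertex 0.583 0.458 1.895
vertex 0.719 1.111 1.636
endloop
endfacet
facet normal 0.527 0.541 0.655
outer loop
vertex 0.141 1.234 2.63
vertex 0.748 0.993 2.341
vertex 0.446 1.59 2.091
endloop
endfacet
facet normal 0.282 0.638 -0.717
outer loop
vertex 2.039 0.81 1.742
vertex 1.441 0.452 1.188
vertex 1.212 1.137 1.708
endloop
endfacet
facet normal 0.239 0.676 0.697
outer loop
vertex 2.039 0.81 1.742
vertex 1.212 1.137 1.708
vertex 1.676 -0.014 2.666
endloop
endfacet
facet normal 0.239 0.676 0.697
outer loop
vertex 1.676 -0.014 2.666
vertex 1.212 1.137 1.708
vertex 0.849 0.313 2.632
endloop
endfacet
facet normal -0.282 -0.638 0.716
outer loop
vertex 1.676 -0.014 2.666
vertex 0.849 0.313 2.632
vertex 1.079 -0.372 2.112
endloop
endfacet
facet normal 0.281 0.638 -0.717
outer loop
vertex 1.212 1.137 1.708
vertex 1.441 0.452 1.188
vertex 0.614 0.778 1.154
endloop
endfacet
facet normal -0.686 0.656 0.315
outer loop
vertex 1.212 1.137 1.708
vertex 0.614 0.778 1.154
vertex 0.849 0.313 2.632
endloop
endfacet
facet normal -0.686 0.656 0.315
outer loop
vertex 0.849 0.313 2.632
vertex 0.614 0.778 1.154
vertex 0.251 -0.046 2.078
endloop
endfacet
facet normal -0.281 -0.638 0.717
outer loop
vertex 0.849 0.313 2.632
vertex 0.251 -0.046 2.078
vertex 1.079 -0.372 2.112
endloop
endfacet
facet normal 0.281 0.639 -0.716
outer loop
vertex 0.614 0.778 1.154
vertex 1.441 0.452 1.188
vertex 0.844 0.094 0.634
endloop
endfacet
facet normal -0.924 -0.021 -0.382
outer loop
vertex 0.614 0.778 1.154
vertex 0.844 0.094 0.634
vertex 0.251 -0.046 2.078
endloop
endfacet
facet normal -0.924 -0.021 -0.382
outer loop
vertex 0.251 -0.046 2.078
vertex 0.844 0.094 0.634
vertex 0.481 -0.73 1.558
endloop
endfacet
facet normal -0.281 -0.639 0.716
outer loop
vertex 0.251 -0.046 2.078
vertex 0.481 -0.73 1.558
vertex 1.079 -0.372 2.112
endloop
endfacet
facet normal 0.282 0.638 -0.716
outer loop
vertex 0.844 0.094 0.634
vertex 1.441 0.452 1.188
vertex 1.671 -0.233 0.668
endloop
endfacet
facet normal -0.239 -0.676 -0.697
outer loop
vertex 0.844 0.094 0.634
vertex 1.671 -0.233 0.668
vertex 0.481 -0.73 1.558
endloop
endfacet
facet normal -0.239 -0.676 -0.697
outer loop
vertex 0.481 -0.73 1.558
vertex 1.671 -0.233 0.668
vertex 1.308 -1.057 1.592
endloop
endfacet
facet normal -0.282 -0.638 0.717
outer loop
vertex 0.481 -0.73 1.558
vertex 1.308 -1.057 1.592
vertex 1.079 -0.372 2.112
endloop
endfacet
facet normal 0.281 0.638 -0.717
outer loop
vertex 1.671 -0.233 0.668
vertex 1.441 0.452 1.188
vertex 2.269 0.126 1.222
endloop
endfacet
facet normal 0.686 -0.656 -0.315
outer loop
vertex 1.671 -0.233 0.668
vertex 2.269 0.126 1.222
vertex 1.308 -1.057 1.592
endloop
endfacet
facet normal 0.686 -0.656 -0.315
outer loop
vertex 1.308 -1.057 1.592
vertex 2.269 0.126 1.222
vertex 1.906 -0.698 2.146
endloop
endfacet
facet normal -0.281 -0.638 0.717
outer loop
vertex 1.308 -1.057 1.592
vertex 1.906 -0.698 2.146
vertex 1.079 -0.372 2.112
endloop
endfacet
facet normal 0.281 0.639 -0.716
outer loop
vertex 2.269 0.126 1.222
vertex 1.441 0.452 1.188
vertex 2.039 0.81 1.742
endloop
endfacet
facet normal 0.924 0.021 0.382
outer loop
vertex 2.269 0.126 1.222
vertex 2.039 0.81 1.742
vertex 1.906 -0.698 2.146
endloop
endfacet
facet normal 0.924 0.021 0.382
outer loop
vertex 1.906 -0.698 2.146
vertex 2.039 0.81 1.742
vertex 1.676 -0.014 2.666
endloop
endfacet
facet normal -0.281 -0.639 0.716
outer loop
vertex 1.906 -0.698 2.146
vertex 1.676 -0.014 2.666
vertex 1.079 -0.372 2.112
endloop
endfacet

endsolid


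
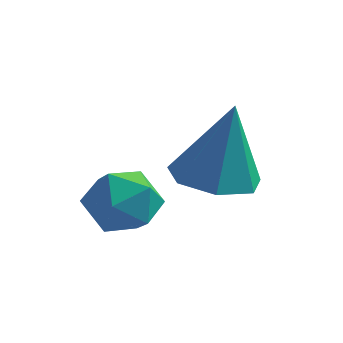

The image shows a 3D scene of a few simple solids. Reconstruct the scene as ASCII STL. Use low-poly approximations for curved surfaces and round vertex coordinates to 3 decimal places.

solid 
facet normal -0.183 -0.068 -0.981
outer loop
vertex -1.537 2.485 0.063
vertex -2.221 1.863 0.234
vertex -2.281 2.799 0.18
endloop
endfacet
facet normal 0.410 0.873 0.265
outer loop
vertex -1.537 2.485 0.063
vertex -2.281 2.799 0.18
vertex -1.859 1.997 2.166
endloop
endfacet
facet normal -0.184 -0.068 -0.981
outer loop
vertex -2.281 2.799 0.18
vertex -2.221 1.863 0.234
vertex -2.979 2.408 0.338
endloop
endfacet
facet normal -0.372 0.831 0.414
outer loop
vertex -2.281 2.799 0.18
vertex -2.979 2.408 0.338
vertex -1.859 1.997 2.166
endloop
endfacet
facet normal -0.183 -0.068 -0.981
outer loop
vertex -2.979 2.408 0.338
vertex -2.221 1.863 0.234
vertex -3.106 1.606 0.417
endloop
endfacet
facet normal -0.819 0.183 0.543
outer loop
vertex -2.979 2.408 0.338
vertex -3.106 1.606 0.417
vertex -1.859 1.997 2.166
endloop
endfacet
facet normal -0.183 -0.069 -0.981
outer loop
vertex -3.106 1.606 0.417
vertex -2.221 1.863 0.234
vertex -2.566 0.997 0.359
endloop
endfacet
facet normal -0.596 -0.581 0.555
outer loop
vertex -3.106 1.606 0.417
vertex -2.566 0.997 0.359
vertex -1.859 1.997 2.166
endloop
endfacet
facet normal -0.184 -0.068 -0.981
outer loop
vertex -2.566 0.997 0.359
vertex -2.221 1.863 0.234
vertex -1.766 1.04 0.206
endloop
endfacet
facet normal 0.132 -0.888 0.440
outer loop
vertex -2.566 0.997 0.359
vertex -1.766 1.04 0.206
vertex -1.859 1.997 2.166
endloop
endfacet
facet normal -0.183 -0.068 -0.981
outer loop
vertex -1.766 1.04 0.206
vertex -2.221 1.863 0.234
vertex -1.308 1.703 0.075
endloop
endfacet
facet normal 0.814 -0.506 0.286
outer loop
vertex -1.766 1.04 0.206
vertex -1.308 1.703 0.075
vertex -1.859 1.997 2.166
endloop
endfacet
facet normal -0.183 -0.069 -0.981
outer loop
vertex -1.308 1.703 0.075
vertex -2.221 1.863 0.234
vertex -1.537 2.485 0.063
endloop
endfacet
facet normal 0.938 0.278 0.208
outer loop
vertex -1.308 1.703 0.075
vertex -1.537 2.485 0.063
vertex -1.859 1.997 2.166
endloop
endfacet
facet normal -0.435 0.842 0.319
outer loop
vertex -3.61 1.136 -0.289
vertex -4.103 0.677 0.25
vertex -3.337 0.973 0.513
endloop
endfacet
facet normal 0.239 0.964 0.115
outer loop
vertex -3.61 1.136 -0.289
vertex -3.337 0.973 0.513
vertex -2.788 0.916 -0.149
endloop
endfacet
facet normal 0.302 0.767 -0.567
outer loop
vertex -3.61 1.136 -0.289
vertex -2.788 0.916 -0.149
vertex -3.214 0.586 -0.822
endloop
endfacet
facet normal -0.334 0.521 -0.786
outer loop
vertex -3.61 1.136 -0.289
vertex -3.214 0.586 -0.822
vertex -4.027 0.438 -0.575
endloop
endfacet
facet normal -0.788 0.568 -0.237
outer loop
vertex -3.61 1.136 -0.289
vertex -4.027 0.438 -0.575
vertex -4.103 0.677 0.25
endloop
endfacet
facet normal 0.666 0.548 0.506
outer loop
vertex -2.788 0.916 -0.149
vertex -3.337 0.973 0.513
vertex -2.773 0.322 0.475
endloop
endfacet
facet normal -0.422 0.350 0.836
outer loop
vertex -3.337 0.973 0.513
vertex -4.103 0.677 0.25
vertex -3.586 0.174 0.722
endloop
endfacet
facet normal -0.994 -0.093 -0.065
outer loop
vertex -4.103 0.677 0.25
vertex -4.027 0.438 -0.575
vertex -4.012 -0.156 0.049
endloop
endfacet
facet normal -0.258 -0.168 -0.951
outer loop
vertex -4.027 0.438 -0.575
vertex -3.214 0.586 -0.822
vertex -3.463 -0.213 -0.613
endloop
endfacet
facet normal 0.768 0.228 -0.598
outer loop
vertex -3.214 0.586 -0.822
vertex -2.788 0.916 -0.149
vertex -2.697 0.083 -0.35
endloop
endfacet
facet normal 0.334 -0.521 0.786
outer loop
vertex -3.19 -0.376 0.189
vertex -2.773 0.322 0.475
vertex -3.586 0.174 0.722
endloop
endfacet
facet normal -0.302 -0.767 0.567
outer loop
vertex -3.19 -0.376 0.189
vertex -3.586 0.174 0.722
vertex -4.012 -0.156 0.049
endloop
endfacet
facet normal -0.239 -0.964 -0.115
outer loop
vertex -3.19 -0.376 0.189
vertex -4.012 -0.156 0.049
vertex -3.463 -0.213 -0.613
endloop
endfacet
facet normal 0.435 -0.842 -0.319
outer loop
vertex -3.19 -0.376 0.189
vertex -3.463 -0.213 -0.613
vertex -2.697 0.083 -0.35
endloop
endfacet
facet normal 0.788 -0.568 0.237
outer loop
vertex -3.19 -0.376 0.189
vertex -2.697 0.083 -0.35
vertex -2.773 0.322 0.475
endloop
endfacet
facet normal 0.258 0.168 0.951
outer loop
vertex -3.586 0.174 0.722
vertex -2.773 0.322 0.475
vertex -3.337 0.973 0.513
endloop
endfacet
facet normal -0.768 -0.228 0.598
outer loop
vertex -4.012 -0.156 0.049
vertex -3.586 0.174 0.722
vertex -4.103 0.677 0.25
endloop
endfacet
facet normal -0.666 -0.548 -0.506
outer loop
vertex -3.463 -0.213 -0.613
vertex -4.012 -0.156 0.049
vertex -4.027 0.438 -0.575
endloop
endfacet
facet normal 0.422 -0.350 -0.836
outer loop
vertex -2.697 0.083 -0.35
vertex -3.463 -0.213 -0.613
vertex -3.214 0.586 -0.822
endloop
endfacet
facet normal 0.994 0.093 0.065
outer loop
vertex -2.773 0.322 0.475
vertex -2.697 0.083 -0.35
vertex -2.788 0.916 -0.149
endloop
endfacet

endsolid


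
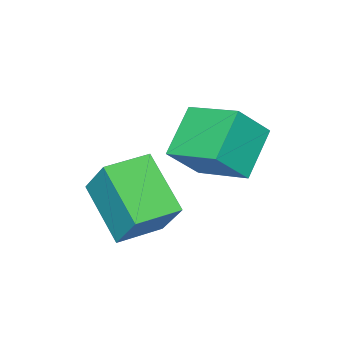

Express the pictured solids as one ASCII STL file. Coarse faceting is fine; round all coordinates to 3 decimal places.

solid 
facet normal -0.972 0.232 -0.047
outer loop
vertex 0.537 -0.361 0.74
vertex 0.988 1.311 -0.339
vertex 0.393 -1.257 -0.709
endloop
endfacet
facet normal -0.221 -0.819 0.529
outer loop
vertex 1.792 -1.591 -0.641
vertex 0.537 -0.361 0.74
vertex 0.393 -1.257 -0.709
endloop
endfacet
facet normal -0.972 0.232 -0.047
outer loop
vertex 0.393 -1.257 -0.709
vertex 0.988 1.311 -0.339
vertex 0.844 0.414 -1.788
endloop
endfacet
facet normal -0.084 -0.524 -0.847
outer loop
vertex 0.844 0.414 -1.788
vertex 1.792 -1.591 -0.641
vertex 0.393 -1.257 -0.709
endloop
endfacet
facet normal 0.084 0.524 0.847
outer loop
vertex 0.537 -0.361 0.74
vertex 2.387 0.977 -0.271
vertex 0.988 1.311 -0.339
endloop
endfacet
facet normal -0.221 -0.819 0.529
outer loop
vertex 1.936 -0.694 0.808
vertex 0.537 -0.361 0.74
vertex 1.792 -1.591 -0.641
endloop
endfacet
facet normal 0.084 0.525 0.847
outer loop
vertex 1.936 -0.694 0.808
vertex 2.387 0.977 -0.271
vertex 0.537 -0.361 0.74
endloop
endfacet
facet normal 0.221 0.819 -0.529
outer loop
vertex 0.988 1.311 -0.339
vertex 2.387 0.977 -0.271
vertex 0.844 0.414 -1.788
endloop
endfacet
facet normal -0.084 -0.524 -0.847
outer loop
vertex 2.243 0.081 -1.72
vertex 1.792 -1.591 -0.641
vertex 0.844 0.414 -1.788
endloop
endfacet
facet normal 0.221 0.820 -0.529
outer loop
vertex 0.844 0.414 -1.788
vertex 2.387 0.977 -0.271
vertex 2.243 0.081 -1.72
endloop
endfacet
facet normal 0.972 -0.232 0.047
outer loop
vertex 2.243 0.081 -1.72
vertex 1.936 -0.694 0.808
vertex 1.792 -1.591 -0.641
endloop
endfacet
facet normal 0.972 -0.232 0.047
outer loop
vertex 2.387 0.977 -0.271
vertex 1.936 -0.694 0.808
vertex 2.243 0.081 -1.72
endloop
endfacet
facet normal -0.605 0.251 -0.756
outer loop
vertex -2.11 1.549 1.285
vertex -0.755 2.037 0.363
vertex -1.962 -0.153 0.601
endloop
endfacet
facet normal -0.792 -0.286 0.539
outer loop
vertex -1.085 -0.517 1.697
vertex -2.11 1.549 1.285
vertex -1.962 -0.153 0.601
endloop
endfacet
facet normal -0.605 0.251 -0.756
outer loop
vertex -1.962 -0.153 0.601
vertex -0.755 2.037 0.363
vertex -0.607 0.335 -0.321
endloop
endfacet
facet normal 0.080 -0.925 -0.371
outer loop
vertex -0.607 0.335 -0.321
vertex -1.085 -0.517 1.697
vertex -1.962 -0.153 0.601
endloop
endfacet
facet normal -0.080 0.925 0.371
outer loop
vertex -2.11 1.549 1.285
vertex 0.122 1.673 1.459
vertex -0.755 2.037 0.363
endloop
endfacet
facet normal -0.792 -0.286 0.539
outer loop
vertex -1.233 1.185 2.381
vertex -2.11 1.549 1.285
vertex -1.085 -0.517 1.697
endloop
endfacet
facet normal -0.080 0.925 0.371
outer loop
vertex -1.233 1.185 2.381
vertex 0.122 1.673 1.459
vertex -2.11 1.549 1.285
endloop
endfacet
facet normal 0.792 0.286 -0.539
outer loop
vertex -0.755 2.037 0.363
vertex 0.122 1.673 1.459
vertex -0.607 0.335 -0.321
endloop
endfacet
facet normal 0.080 -0.925 -0.371
outer loop
vertex 0.27 -0.029 0.775
vertex -1.085 -0.517 1.697
vertex -0.607 0.335 -0.321
endloop
endfacet
facet normal 0.792 0.286 -0.539
outer loop
vertex -0.607 0.335 -0.321
vertex 0.122 1.673 1.459
vertex 0.27 -0.029 0.775
endloop
endfacet
facet normal 0.605 -0.251 0.756
outer loop
vertex 0.27 -0.029 0.775
vertex -1.233 1.185 2.381
vertex -1.085 -0.517 1.697
endloop
endfacet
facet normal 0.605 -0.251 0.756
outer loop
vertex 0.122 1.673 1.459
vertex -1.233 1.185 2.381
vertex 0.27 -0.029 0.775
endloop
endfacet

endsolid


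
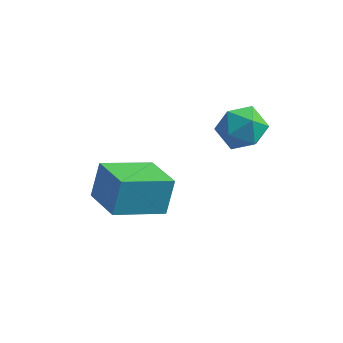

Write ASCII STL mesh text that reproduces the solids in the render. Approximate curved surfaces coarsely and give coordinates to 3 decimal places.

solid 
facet normal -0.892 0.281 -0.355
outer loop
vertex 1.109 0.191 -2.033
vertex 0.795 -0.191 -1.547
vertex 0.953 0.472 -1.418
endloop
endfacet
facet normal -0.403 0.790 -0.463
outer loop
vertex 1.109 0.191 -2.033
vertex 0.953 0.472 -1.418
vertex 1.565 0.609 -1.717
endloop
endfacet
facet normal 0.125 0.508 -0.852
outer loop
vertex 1.109 0.191 -2.033
vertex 1.565 0.609 -1.717
vertex 1.784 0.03 -2.03
endloop
endfacet
facet normal -0.037 -0.173 -0.984
outer loop
vertex 1.109 0.191 -2.033
vertex 1.784 0.03 -2.03
vertex 1.308 -0.465 -1.925
endloop
endfacet
facet normal -0.666 -0.313 -0.677
outer loop
vertex 1.109 0.191 -2.033
vertex 1.308 -0.465 -1.925
vertex 0.795 -0.191 -1.547
endloop
endfacet
facet normal -0.135 0.976 0.171
outer loop
vertex 1.565 0.609 -1.717
vertex 0.953 0.472 -1.418
vertex 1.532 0.485 -1.035
endloop
endfacet
facet normal -0.925 0.153 0.347
outer loop
vertex 0.953 0.472 -1.418
vertex 0.795 -0.191 -1.547
vertex 1.056 -0.01 -0.93
endloop
endfacet
facet normal -0.561 -0.809 -0.174
outer loop
vertex 0.795 -0.191 -1.547
vertex 1.308 -0.465 -1.925
vertex 1.275 -0.589 -1.243
endloop
endfacet
facet normal 0.458 -0.582 -0.672
outer loop
vertex 1.308 -0.465 -1.925
vertex 1.784 0.03 -2.03
vertex 1.887 -0.452 -1.542
endloop
endfacet
facet normal 0.721 0.520 -0.458
outer loop
vertex 1.784 0.03 -2.03
vertex 1.565 0.609 -1.717
vertex 2.045 0.211 -1.413
endloop
endfacet
facet normal 0.037 0.173 0.984
outer loop
vertex 1.731 -0.171 -0.927
vertex 1.532 0.485 -1.035
vertex 1.056 -0.01 -0.93
endloop
endfacet
facet normal -0.125 -0.508 0.852
outer loop
vertex 1.731 -0.171 -0.927
vertex 1.056 -0.01 -0.93
vertex 1.275 -0.589 -1.243
endloop
endfacet
facet normal 0.403 -0.790 0.463
outer loop
vertex 1.731 -0.171 -0.927
vertex 1.275 -0.589 -1.243
vertex 1.887 -0.452 -1.542
endloop
endfacet
facet normal 0.892 -0.281 0.355
outer loop
vertex 1.731 -0.171 -0.927
vertex 1.887 -0.452 -1.542
vertex 2.045 0.211 -1.413
endloop
endfacet
facet normal 0.666 0.313 0.677
outer loop
vertex 1.731 -0.171 -0.927
vertex 2.045 0.211 -1.413
vertex 1.532 0.485 -1.035
endloop
endfacet
facet normal -0.458 0.582 0.672
outer loop
vertex 1.056 -0.01 -0.93
vertex 1.532 0.485 -1.035
vertex 0.953 0.472 -1.418
endloop
endfacet
facet normal -0.721 -0.520 0.458
outer loop
vertex 1.275 -0.589 -1.243
vertex 1.056 -0.01 -0.93
vertex 0.795 -0.191 -1.547
endloop
endfacet
facet normal 0.135 -0.976 -0.171
outer loop
vertex 1.887 -0.452 -1.542
vertex 1.275 -0.589 -1.243
vertex 1.308 -0.465 -1.925
endloop
endfacet
facet normal 0.925 -0.153 -0.347
outer loop
vertex 2.045 0.211 -1.413
vertex 1.887 -0.452 -1.542
vertex 1.784 0.03 -2.03
endloop
endfacet
facet normal 0.561 0.809 0.174
outer loop
vertex 1.532 0.485 -1.035
vertex 2.045 0.211 -1.413
vertex 1.565 0.609 -1.717
endloop
endfacet
facet normal -0.701 -0.613 0.365
outer loop
vertex -1.084 -1.616 -2.94
vertex -1.957 -0.819 -3.277
vertex -1.154 -2.081 -3.856
endloop
endfacet
facet normal 0.710 -0.648 0.275
outer loop
vertex -0.103 -1.161 -4.403
vertex -1.084 -1.616 -2.94
vertex -1.154 -2.081 -3.856
endloop
endfacet
facet normal -0.701 -0.613 0.364
outer loop
vertex -1.154 -2.081 -3.856
vertex -1.957 -0.819 -3.277
vertex -2.027 -1.284 -4.194
endloop
endfacet
facet normal -0.068 -0.452 -0.890
outer loop
vertex -2.027 -1.284 -4.194
vertex -0.103 -1.161 -4.403
vertex -1.154 -2.081 -3.856
endloop
endfacet
facet normal 0.068 0.451 0.890
outer loop
vertex -1.084 -1.616 -2.94
vertex -0.906 0.101 -3.824
vertex -1.957 -0.819 -3.277
endloop
endfacet
facet normal 0.710 -0.648 0.275
outer loop
vertex -0.033 -0.696 -3.486
vertex -1.084 -1.616 -2.94
vertex -0.103 -1.161 -4.403
endloop
endfacet
facet normal 0.067 0.451 0.890
outer loop
vertex -0.033 -0.696 -3.486
vertex -0.906 0.101 -3.824
vertex -1.084 -1.616 -2.94
endloop
endfacet
facet normal -0.710 0.648 -0.274
outer loop
vertex -1.957 -0.819 -3.277
vertex -0.906 0.101 -3.824
vertex -2.027 -1.284 -4.194
endloop
endfacet
facet normal -0.068 -0.451 -0.890
outer loop
vertex -0.976 -0.364 -4.74
vertex -0.103 -1.161 -4.403
vertex -2.027 -1.284 -4.194
endloop
endfacet
facet normal -0.710 0.648 -0.275
outer loop
vertex -2.027 -1.284 -4.194
vertex -0.906 0.101 -3.824
vertex -0.976 -0.364 -4.74
endloop
endfacet
facet normal 0.701 0.613 -0.365
outer loop
vertex -0.976 -0.364 -4.74
vertex -0.033 -0.696 -3.486
vertex -0.103 -1.161 -4.403
endloop
endfacet
facet normal 0.701 0.613 -0.365
outer loop
vertex -0.906 0.101 -3.824
vertex -0.033 -0.696 -3.486
vertex -0.976 -0.364 -4.74
endloop
endfacet

endsolid


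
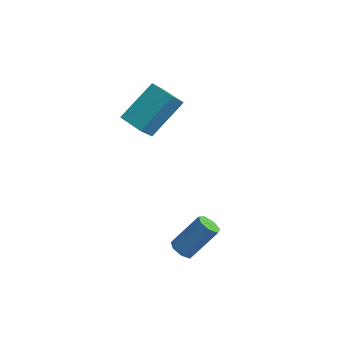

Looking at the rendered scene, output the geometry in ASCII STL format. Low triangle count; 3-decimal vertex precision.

solid 
facet normal -0.383 -0.526 -0.759
outer loop
vertex 3.036 -1.778 -3.707
vertex 2.519 -1.648 -3.536
vertex 2.848 -1.371 -3.894
endloop
endfacet
facet normal 0.838 0.146 -0.525
outer loop
vertex 3.036 -1.778 -3.707
vertex 2.848 -1.371 -3.894
vertex 3.719 -0.842 -2.356
endloop
endfacet
facet normal 0.838 0.148 -0.525
outer loop
vertex 3.719 -0.842 -2.356
vertex 2.848 -1.371 -3.894
vertex 3.53 -0.435 -2.543
endloop
endfacet
facet normal 0.384 0.527 0.758
outer loop
vertex 3.719 -0.842 -2.356
vertex 3.53 -0.435 -2.543
vertex 3.201 -0.712 -2.184
endloop
endfacet
facet normal -0.383 -0.526 -0.759
outer loop
vertex 2.848 -1.371 -3.894
vertex 2.519 -1.648 -3.536
vertex 2.412 -1.173 -3.811
endloop
endfacet
facet normal 0.219 0.747 -0.628
outer loop
vertex 2.848 -1.371 -3.894
vertex 2.412 -1.173 -3.811
vertex 3.53 -0.435 -2.543
endloop
endfacet
facet normal 0.221 0.745 -0.629
outer loop
vertex 3.53 -0.435 -2.543
vertex 2.412 -1.173 -3.811
vertex 3.095 -0.236 -2.46
endloop
endfacet
facet normal 0.385 0.526 0.759
outer loop
vertex 3.53 -0.435 -2.543
vertex 3.095 -0.236 -2.46
vertex 3.201 -0.712 -2.184
endloop
endfacet
facet normal -0.384 -0.526 -0.759
outer loop
vertex 2.412 -1.173 -3.811
vertex 2.519 -1.648 -3.536
vertex 2.056 -1.332 -3.521
endloop
endfacet
facet normal -0.562 0.785 -0.260
outer loop
vertex 2.412 -1.173 -3.811
vertex 2.056 -1.332 -3.521
vertex 3.095 -0.236 -2.46
endloop
endfacet
facet normal -0.563 0.785 -0.259
outer loop
vertex 3.095 -0.236 -2.46
vertex 2.056 -1.332 -3.521
vertex 2.739 -0.396 -2.17
endloop
endfacet
facet normal 0.383 0.526 0.760
outer loop
vertex 3.095 -0.236 -2.46
vertex 2.739 -0.396 -2.17
vertex 3.201 -0.712 -2.184
endloop
endfacet
facet normal -0.383 -0.526 -0.759
outer loop
vertex 2.056 -1.332 -3.521
vertex 2.519 -1.648 -3.536
vertex 2.049 -1.73 -3.242
endloop
endfacet
facet normal -0.923 0.231 0.307
outer loop
vertex 2.056 -1.332 -3.521
vertex 2.049 -1.73 -3.242
vertex 2.739 -0.396 -2.17
endloop
endfacet
facet normal -0.923 0.232 0.306
outer loop
vertex 2.739 -0.396 -2.17
vertex 2.049 -1.73 -3.242
vertex 2.732 -0.794 -1.89
endloop
endfacet
facet normal 0.383 0.527 0.759
outer loop
vertex 2.739 -0.396 -2.17
vertex 2.732 -0.794 -1.89
vertex 3.201 -0.712 -2.184
endloop
endfacet
facet normal -0.383 -0.526 -0.759
outer loop
vertex 2.049 -1.73 -3.242
vertex 2.519 -1.648 -3.536
vertex 2.395 -2.066 -3.184
endloop
endfacet
facet normal -0.588 -0.495 0.640
outer loop
vertex 2.049 -1.73 -3.242
vertex 2.395 -2.066 -3.184
vertex 2.732 -0.794 -1.89
endloop
endfacet
facet normal -0.587 -0.496 0.640
outer loop
vertex 2.732 -0.794 -1.89
vertex 2.395 -2.066 -3.184
vertex 3.078 -1.13 -1.833
endloop
endfacet
facet normal 0.384 0.525 0.760
outer loop
vertex 2.732 -0.794 -1.89
vertex 3.078 -1.13 -1.833
vertex 3.201 -0.712 -2.184
endloop
endfacet
facet normal -0.383 -0.526 -0.759
outer loop
vertex 2.395 -2.066 -3.184
vertex 2.519 -1.648 -3.536
vertex 2.834 -2.087 -3.391
endloop
endfacet
facet normal 0.191 -0.849 0.492
outer loop
vertex 2.395 -2.066 -3.184
vertex 2.834 -2.087 -3.391
vertex 3.078 -1.13 -1.833
endloop
endfacet
facet normal 0.191 -0.849 0.492
outer loop
vertex 3.078 -1.13 -1.833
vertex 2.834 -2.087 -3.391
vertex 3.517 -1.151 -2.04
endloop
endfacet
facet normal 0.383 0.525 0.760
outer loop
vertex 3.078 -1.13 -1.833
vertex 3.517 -1.151 -2.04
vertex 3.201 -0.712 -2.184
endloop
endfacet
facet normal -0.383 -0.526 -0.759
outer loop
vertex 2.834 -2.087 -3.391
vertex 2.519 -1.648 -3.536
vertex 3.036 -1.778 -3.707
endloop
endfacet
facet normal 0.825 -0.565 -0.025
outer loop
vertex 2.834 -2.087 -3.391
vertex 3.036 -1.778 -3.707
vertex 3.517 -1.151 -2.04
endloop
endfacet
facet normal 0.825 -0.565 -0.025
outer loop
vertex 3.517 -1.151 -2.04
vertex 3.036 -1.778 -3.707
vertex 3.719 -0.842 -2.356
endloop
endfacet
facet normal 0.384 0.525 0.759
outer loop
vertex 3.517 -1.151 -2.04
vertex 3.719 -0.842 -2.356
vertex 3.201 -0.712 -2.184
endloop
endfacet
facet normal -0.973 0.088 0.211
outer loop
vertex -3.059 1.489 -0.002
vertex -2.608 3.108 1.403
vertex -3.201 2.438 -1.049
endloop
endfacet
facet normal -0.206 -0.739 -0.642
outer loop
vertex -2.032 2.332 -1.303
vertex -3.059 1.489 -0.002
vertex -3.201 2.438 -1.049
endloop
endfacet
facet normal -0.973 0.089 0.211
outer loop
vertex -3.201 2.438 -1.049
vertex -2.608 3.108 1.403
vertex -2.749 4.056 0.356
endloop
endfacet
facet normal -0.100 0.668 -0.737
outer loop
vertex -2.749 4.056 0.356
vertex -2.032 2.332 -1.303
vertex -3.201 2.438 -1.049
endloop
endfacet
facet normal 0.100 -0.668 0.738
outer loop
vertex -3.059 1.489 -0.002
vertex -1.439 3.002 1.149
vertex -2.608 3.108 1.403
endloop
endfacet
facet normal -0.206 -0.739 -0.641
outer loop
vertex -1.891 1.384 -0.256
vertex -3.059 1.489 -0.002
vertex -2.032 2.332 -1.303
endloop
endfacet
facet normal 0.100 -0.668 0.737
outer loop
vertex -1.891 1.384 -0.256
vertex -1.439 3.002 1.149
vertex -3.059 1.489 -0.002
endloop
endfacet
facet normal 0.206 0.739 0.641
outer loop
vertex -2.608 3.108 1.403
vertex -1.439 3.002 1.149
vertex -2.749 4.056 0.356
endloop
endfacet
facet normal -0.100 0.668 -0.737
outer loop
vertex -1.581 3.951 0.102
vertex -2.032 2.332 -1.303
vertex -2.749 4.056 0.356
endloop
endfacet
facet normal 0.206 0.739 0.642
outer loop
vertex -2.749 4.056 0.356
vertex -1.439 3.002 1.149
vertex -1.581 3.951 0.102
endloop
endfacet
facet normal 0.974 -0.088 -0.211
outer loop
vertex -1.581 3.951 0.102
vertex -1.891 1.384 -0.256
vertex -2.032 2.332 -1.303
endloop
endfacet
facet normal 0.973 -0.088 -0.212
outer loop
vertex -1.439 3.002 1.149
vertex -1.891 1.384 -0.256
vertex -1.581 3.951 0.102
endloop
endfacet

endsolid


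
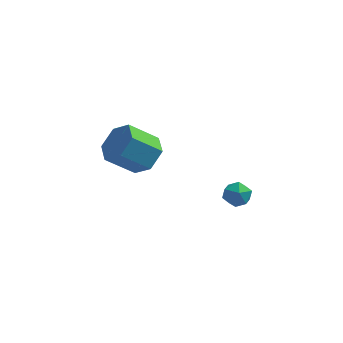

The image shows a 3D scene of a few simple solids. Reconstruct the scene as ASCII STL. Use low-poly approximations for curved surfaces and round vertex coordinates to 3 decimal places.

solid 
facet normal 0.680 0.340 -0.649
outer loop
vertex -0.154 1.256 -1.338
vertex -0.938 1.591 -1.984
vertex -0.548 2.245 -1.233
endloop
endfacet
facet normal 0.633 0.172 0.754
outer loop
vertex -0.154 1.256 -1.338
vertex -0.548 2.245 -1.233
vertex -1.359 0.654 -0.189
endloop
endfacet
facet normal 0.633 0.172 0.754
outer loop
vertex -1.359 0.654 -0.189
vertex -0.548 2.245 -1.233
vertex -1.753 1.643 -0.084
endloop
endfacet
facet normal -0.681 -0.340 0.648
outer loop
vertex -1.359 0.654 -0.189
vertex -1.753 1.643 -0.084
vertex -2.142 0.989 -0.836
endloop
endfacet
facet normal 0.680 0.340 -0.649
outer loop
vertex -0.548 2.245 -1.233
vertex -0.938 1.591 -1.984
vertex -1.332 2.58 -1.879
endloop
endfacet
facet normal -0.002 0.887 0.462
outer loop
vertex -0.548 2.245 -1.233
vertex -1.332 2.58 -1.879
vertex -1.753 1.643 -0.084
endloop
endfacet
facet normal -0.003 0.887 0.462
outer loop
vertex -1.753 1.643 -0.084
vertex -1.332 2.58 -1.879
vertex -2.536 1.978 -0.731
endloop
endfacet
facet normal -0.681 -0.340 0.648
outer loop
vertex -1.753 1.643 -0.084
vertex -2.536 1.978 -0.731
vertex -2.142 0.989 -0.836
endloop
endfacet
facet normal 0.681 0.340 -0.648
outer loop
vertex -1.332 2.58 -1.879
vertex -0.938 1.591 -1.984
vertex -1.721 1.926 -2.631
endloop
endfacet
facet normal -0.636 0.714 -0.292
outer loop
vertex -1.332 2.58 -1.879
vertex -1.721 1.926 -2.631
vertex -2.536 1.978 -0.731
endloop
endfacet
facet normal -0.636 0.715 -0.292
outer loop
vertex -2.536 1.978 -0.731
vertex -1.721 1.926 -2.631
vertex -2.926 1.324 -1.482
endloop
endfacet
facet normal -0.680 -0.340 0.649
outer loop
vertex -2.536 1.978 -0.731
vertex -2.926 1.324 -1.482
vertex -2.142 0.989 -0.836
endloop
endfacet
facet normal 0.681 0.340 -0.648
outer loop
vertex -1.721 1.926 -2.631
vertex -0.938 1.591 -1.984
vertex -1.327 0.937 -2.736
endloop
endfacet
facet normal -0.633 -0.172 -0.754
outer loop
vertex -1.721 1.926 -2.631
vertex -1.327 0.937 -2.736
vertex -2.926 1.324 -1.482
endloop
endfacet
facet normal -0.633 -0.172 -0.754
outer loop
vertex -2.926 1.324 -1.482
vertex -1.327 0.937 -2.736
vertex -2.532 0.335 -1.587
endloop
endfacet
facet normal -0.680 -0.340 0.649
outer loop
vertex -2.926 1.324 -1.482
vertex -2.532 0.335 -1.587
vertex -2.142 0.989 -0.836
endloop
endfacet
facet normal 0.681 0.340 -0.648
outer loop
vertex -1.327 0.937 -2.736
vertex -0.938 1.591 -1.984
vertex -0.544 0.602 -2.089
endloop
endfacet
facet normal 0.002 -0.887 -0.462
outer loop
vertex -1.327 0.937 -2.736
vertex -0.544 0.602 -2.089
vertex -2.532 0.335 -1.587
endloop
endfacet
facet normal 0.002 -0.887 -0.463
outer loop
vertex -2.532 0.335 -1.587
vertex -0.544 0.602 -2.089
vertex -1.748 -0.0 -0.941
endloop
endfacet
facet normal -0.680 -0.340 0.649
outer loop
vertex -2.532 0.335 -1.587
vertex -1.748 -0.0 -0.941
vertex -2.142 0.989 -0.836
endloop
endfacet
facet normal 0.680 0.340 -0.649
outer loop
vertex -0.544 0.602 -2.089
vertex -0.938 1.591 -1.984
vertex -0.154 1.256 -1.338
endloop
endfacet
facet normal 0.636 -0.715 0.292
outer loop
vertex -0.544 0.602 -2.089
vertex -0.154 1.256 -1.338
vertex -1.748 -0.0 -0.941
endloop
endfacet
facet normal 0.636 -0.714 0.292
outer loop
vertex -1.748 -0.0 -0.941
vertex -0.154 1.256 -1.338
vertex -1.359 0.654 -0.189
endloop
endfacet
facet normal -0.681 -0.340 0.648
outer loop
vertex -1.748 -0.0 -0.941
vertex -1.359 0.654 -0.189
vertex -2.142 0.989 -0.836
endloop
endfacet
facet normal -0.770 0.533 -0.350
outer loop
vertex 3.512 -1.198 -1.81
vertex 3.063 -1.721 -1.619
vertex 3.217 -1.196 -1.158
endloop
endfacet
facet normal -0.249 0.962 -0.116
outer loop
vertex 3.512 -1.198 -1.81
vertex 3.217 -1.196 -1.158
vertex 3.907 -1.027 -1.239
endloop
endfacet
facet normal 0.344 0.807 -0.480
outer loop
vertex 3.512 -1.198 -1.81
vertex 3.907 -1.027 -1.239
vertex 4.179 -1.447 -1.75
endloop
endfacet
facet normal 0.190 0.282 -0.940
outer loop
vertex 3.512 -1.198 -1.81
vertex 4.179 -1.447 -1.75
vertex 3.657 -1.876 -1.984
endloop
endfacet
facet normal -0.498 0.114 -0.859
outer loop
vertex 3.512 -1.198 -1.81
vertex 3.657 -1.876 -1.984
vertex 3.063 -1.721 -1.619
endloop
endfacet
facet normal -0.131 0.809 0.572
outer loop
vertex 3.907 -1.027 -1.239
vertex 3.217 -1.196 -1.158
vertex 3.703 -1.444 -0.696
endloop
endfacet
facet normal -0.974 0.117 0.193
outer loop
vertex 3.217 -1.196 -1.158
vertex 3.063 -1.721 -1.619
vertex 3.181 -1.873 -0.93
endloop
endfacet
facet normal -0.535 -0.561 -0.632
outer loop
vertex 3.063 -1.721 -1.619
vertex 3.657 -1.876 -1.984
vertex 3.453 -2.293 -1.441
endloop
endfacet
facet normal 0.579 -0.288 -0.763
outer loop
vertex 3.657 -1.876 -1.984
vertex 4.179 -1.447 -1.75
vertex 4.143 -2.124 -1.522
endloop
endfacet
facet normal 0.829 0.559 -0.019
outer loop
vertex 4.179 -1.447 -1.75
vertex 3.907 -1.027 -1.239
vertex 4.297 -1.599 -1.061
endloop
endfacet
facet normal -0.190 -0.282 0.940
outer loop
vertex 3.848 -2.122 -0.87
vertex 3.703 -1.444 -0.696
vertex 3.181 -1.873 -0.93
endloop
endfacet
facet normal -0.344 -0.807 0.480
outer loop
vertex 3.848 -2.122 -0.87
vertex 3.181 -1.873 -0.93
vertex 3.453 -2.293 -1.441
endloop
endfacet
facet normal 0.249 -0.962 0.116
outer loop
vertex 3.848 -2.122 -0.87
vertex 3.453 -2.293 -1.441
vertex 4.143 -2.124 -1.522
endloop
endfacet
facet normal 0.770 -0.533 0.350
outer loop
vertex 3.848 -2.122 -0.87
vertex 4.143 -2.124 -1.522
vertex 4.297 -1.599 -1.061
endloop
endfacet
facet normal 0.498 -0.114 0.859
outer loop
vertex 3.848 -2.122 -0.87
vertex 4.297 -1.599 -1.061
vertex 3.703 -1.444 -0.696
endloop
endfacet
facet normal -0.579 0.288 0.763
outer loop
vertex 3.181 -1.873 -0.93
vertex 3.703 -1.444 -0.696
vertex 3.217 -1.196 -1.158
endloop
endfacet
facet normal -0.829 -0.559 0.019
outer loop
vertex 3.453 -2.293 -1.441
vertex 3.181 -1.873 -0.93
vertex 3.063 -1.721 -1.619
endloop
endfacet
facet normal 0.131 -0.809 -0.572
outer loop
vertex 4.143 -2.124 -1.522
vertex 3.453 -2.293 -1.441
vertex 3.657 -1.876 -1.984
endloop
endfacet
facet normal 0.974 -0.117 -0.193
outer loop
vertex 4.297 -1.599 -1.061
vertex 4.143 -2.124 -1.522
vertex 4.179 -1.447 -1.75
endloop
endfacet
facet normal 0.535 0.561 0.632
outer loop
vertex 3.703 -1.444 -0.696
vertex 4.297 -1.599 -1.061
vertex 3.907 -1.027 -1.239
endloop
endfacet

endsolid


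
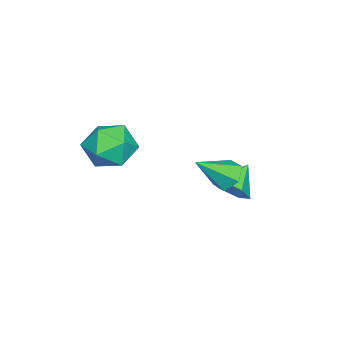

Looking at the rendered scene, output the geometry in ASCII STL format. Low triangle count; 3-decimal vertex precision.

solid 
facet normal 0.793 -0.242 -0.559
outer loop
vertex -1.173 0.141 -0.713
vertex -1.657 0.352 -1.491
vertex -1.15 1.015 -1.058
endloop
endfacet
facet normal 0.148 0.360 0.921
outer loop
vertex -1.173 0.141 -0.713
vertex -1.15 1.015 -1.058
vertex -2.823 0.708 -0.669
endloop
endfacet
facet normal 0.793 -0.242 -0.559
outer loop
vertex -1.15 1.015 -1.058
vertex -1.657 0.352 -1.491
vertex -1.634 1.226 -1.836
endloop
endfacet
facet normal -0.099 0.943 0.317
outer loop
vertex -1.15 1.015 -1.058
vertex -1.634 1.226 -1.836
vertex -2.823 0.708 -0.669
endloop
endfacet
facet normal 0.793 -0.242 -0.559
outer loop
vertex -1.634 1.226 -1.836
vertex -1.657 0.352 -1.491
vertex -2.141 0.563 -2.269
endloop
endfacet
facet normal -0.632 0.700 -0.333
outer loop
vertex -1.634 1.226 -1.836
vertex -2.141 0.563 -2.269
vertex -2.823 0.708 -0.669
endloop
endfacet
facet normal 0.793 -0.242 -0.559
outer loop
vertex -2.141 0.563 -2.269
vertex -1.657 0.352 -1.491
vertex -2.164 -0.311 -1.923
endloop
endfacet
facet normal -0.917 -0.126 -0.379
outer loop
vertex -2.141 0.563 -2.269
vertex -2.164 -0.311 -1.923
vertex -2.823 0.708 -0.669
endloop
endfacet
facet normal 0.793 -0.242 -0.559
outer loop
vertex -2.164 -0.311 -1.923
vertex -1.657 0.352 -1.491
vertex -1.68 -0.522 -1.145
endloop
endfacet
facet normal -0.669 -0.709 0.224
outer loop
vertex -2.164 -0.311 -1.923
vertex -1.68 -0.522 -1.145
vertex -2.823 0.708 -0.669
endloop
endfacet
facet normal 0.793 -0.242 -0.559
outer loop
vertex -1.68 -0.522 -1.145
vertex -1.657 0.352 -1.491
vertex -1.173 0.141 -0.713
endloop
endfacet
facet normal -0.137 -0.465 0.875
outer loop
vertex -1.68 -0.522 -1.145
vertex -1.173 0.141 -0.713
vertex -2.823 0.708 -0.669
endloop
endfacet
facet normal -0.801 0.549 0.239
outer loop
vertex 0.639 -2.601 1.745
vertex -0.057 -3.587 1.675
vertex 0.462 -3.287 2.725
endloop
endfacet
facet normal -0.210 0.818 0.535
outer loop
vertex 0.639 -2.601 1.745
vertex 0.462 -3.287 2.725
vertex 1.563 -2.848 2.486
endloop
endfacet
facet normal 0.251 0.968 0.010
outer loop
vertex 0.639 -2.601 1.745
vertex 1.563 -2.848 2.486
vertex 1.724 -2.877 1.288
endloop
endfacet
facet normal -0.056 0.791 -0.610
outer loop
vertex 0.639 -2.601 1.745
vertex 1.724 -2.877 1.288
vertex 0.723 -3.334 0.787
endloop
endfacet
facet normal -0.706 0.531 -0.469
outer loop
vertex 0.639 -2.601 1.745
vertex 0.723 -3.334 0.787
vertex -0.057 -3.587 1.675
endloop
endfacet
facet normal 0.081 0.313 0.946
outer loop
vertex 1.563 -2.848 2.486
vertex 0.462 -3.287 2.725
vertex 1.437 -3.986 2.873
endloop
endfacet
facet normal -0.875 -0.123 0.468
outer loop
vertex 0.462 -3.287 2.725
vertex -0.057 -3.587 1.675
vertex 0.436 -4.443 2.372
endloop
endfacet
facet normal -0.721 -0.150 -0.676
outer loop
vertex -0.057 -3.587 1.675
vertex 0.723 -3.334 0.787
vertex 0.597 -4.472 1.174
endloop
endfacet
facet normal 0.330 0.269 -0.905
outer loop
vertex 0.723 -3.334 0.787
vertex 1.724 -2.877 1.288
vertex 1.698 -4.033 0.935
endloop
endfacet
facet normal 0.826 0.555 0.098
outer loop
vertex 1.724 -2.877 1.288
vertex 1.563 -2.848 2.486
vertex 2.217 -3.733 1.985
endloop
endfacet
facet normal 0.056 -0.791 0.610
outer loop
vertex 1.521 -4.719 1.915
vertex 1.437 -3.986 2.873
vertex 0.436 -4.443 2.372
endloop
endfacet
facet normal -0.251 -0.968 -0.010
outer loop
vertex 1.521 -4.719 1.915
vertex 0.436 -4.443 2.372
vertex 0.597 -4.472 1.174
endloop
endfacet
facet normal 0.210 -0.818 -0.535
outer loop
vertex 1.521 -4.719 1.915
vertex 0.597 -4.472 1.174
vertex 1.698 -4.033 0.935
endloop
endfacet
facet normal 0.801 -0.549 -0.239
outer loop
vertex 1.521 -4.719 1.915
vertex 1.698 -4.033 0.935
vertex 2.217 -3.733 1.985
endloop
endfacet
facet normal 0.706 -0.531 0.469
outer loop
vertex 1.521 -4.719 1.915
vertex 2.217 -3.733 1.985
vertex 1.437 -3.986 2.873
endloop
endfacet
facet normal -0.330 -0.269 0.905
outer loop
vertex 0.436 -4.443 2.372
vertex 1.437 -3.986 2.873
vertex 0.462 -3.287 2.725
endloop
endfacet
facet normal -0.826 -0.555 -0.098
outer loop
vertex 0.597 -4.472 1.174
vertex 0.436 -4.443 2.372
vertex -0.057 -3.587 1.675
endloop
endfacet
facet normal -0.081 -0.313 -0.946
outer loop
vertex 1.698 -4.033 0.935
vertex 0.597 -4.472 1.174
vertex 0.723 -3.334 0.787
endloop
endfacet
facet normal 0.875 0.123 -0.468
outer loop
vertex 2.217 -3.733 1.985
vertex 1.698 -4.033 0.935
vertex 1.724 -2.877 1.288
endloop
endfacet
facet normal 0.721 0.150 0.676
outer loop
vertex 1.437 -3.986 2.873
vertex 2.217 -3.733 1.985
vertex 1.563 -2.848 2.486
endloop
endfacet
facet normal -0.561 0.529 -0.637
outer loop
vertex 1.916 1.369 1.006
vertex 1.305 1.275 1.466
vertex 1.769 1.882 1.561
endloop
endfacet
facet normal 0.950 0.310 -0.035
outer loop
vertex 1.916 1.369 1.006
vertex 1.769 1.882 1.561
vertex 2.315 0.325 2.614
endloop
endfacet
facet normal -0.561 0.528 -0.638
outer loop
vertex 1.769 1.882 1.561
vertex 1.305 1.275 1.466
vertex 1.158 1.789 2.021
endloop
endfacet
facet normal 0.418 0.605 0.678
outer loop
vertex 1.769 1.882 1.561
vertex 1.158 1.789 2.021
vertex 2.315 0.325 2.614
endloop
endfacet
facet normal -0.561 0.528 -0.638
outer loop
vertex 1.158 1.789 2.021
vertex 1.305 1.275 1.466
vertex 0.695 1.182 1.926
endloop
endfacet
facet normal -0.338 0.111 0.935
outer loop
vertex 1.158 1.789 2.021
vertex 0.695 1.182 1.926
vertex 2.315 0.325 2.614
endloop
endfacet
facet normal -0.561 0.528 -0.638
outer loop
vertex 0.695 1.182 1.926
vertex 1.305 1.275 1.466
vertex 0.841 0.668 1.372
endloop
endfacet
facet normal -0.561 -0.675 0.479
outer loop
vertex 0.695 1.182 1.926
vertex 0.841 0.668 1.372
vertex 2.315 0.325 2.614
endloop
endfacet
facet normal -0.561 0.527 -0.638
outer loop
vertex 0.841 0.668 1.372
vertex 1.305 1.275 1.466
vertex 1.452 0.761 0.912
endloop
endfacet
facet normal -0.029 -0.972 -0.234
outer loop
vertex 0.841 0.668 1.372
vertex 1.452 0.761 0.912
vertex 2.315 0.325 2.614
endloop
endfacet
facet normal -0.561 0.527 -0.638
outer loop
vertex 1.452 0.761 0.912
vertex 1.305 1.275 1.466
vertex 1.916 1.369 1.006
endloop
endfacet
facet normal 0.727 -0.479 -0.491
outer loop
vertex 1.452 0.761 0.912
vertex 1.916 1.369 1.006
vertex 2.315 0.325 2.614
endloop
endfacet

endsolid
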